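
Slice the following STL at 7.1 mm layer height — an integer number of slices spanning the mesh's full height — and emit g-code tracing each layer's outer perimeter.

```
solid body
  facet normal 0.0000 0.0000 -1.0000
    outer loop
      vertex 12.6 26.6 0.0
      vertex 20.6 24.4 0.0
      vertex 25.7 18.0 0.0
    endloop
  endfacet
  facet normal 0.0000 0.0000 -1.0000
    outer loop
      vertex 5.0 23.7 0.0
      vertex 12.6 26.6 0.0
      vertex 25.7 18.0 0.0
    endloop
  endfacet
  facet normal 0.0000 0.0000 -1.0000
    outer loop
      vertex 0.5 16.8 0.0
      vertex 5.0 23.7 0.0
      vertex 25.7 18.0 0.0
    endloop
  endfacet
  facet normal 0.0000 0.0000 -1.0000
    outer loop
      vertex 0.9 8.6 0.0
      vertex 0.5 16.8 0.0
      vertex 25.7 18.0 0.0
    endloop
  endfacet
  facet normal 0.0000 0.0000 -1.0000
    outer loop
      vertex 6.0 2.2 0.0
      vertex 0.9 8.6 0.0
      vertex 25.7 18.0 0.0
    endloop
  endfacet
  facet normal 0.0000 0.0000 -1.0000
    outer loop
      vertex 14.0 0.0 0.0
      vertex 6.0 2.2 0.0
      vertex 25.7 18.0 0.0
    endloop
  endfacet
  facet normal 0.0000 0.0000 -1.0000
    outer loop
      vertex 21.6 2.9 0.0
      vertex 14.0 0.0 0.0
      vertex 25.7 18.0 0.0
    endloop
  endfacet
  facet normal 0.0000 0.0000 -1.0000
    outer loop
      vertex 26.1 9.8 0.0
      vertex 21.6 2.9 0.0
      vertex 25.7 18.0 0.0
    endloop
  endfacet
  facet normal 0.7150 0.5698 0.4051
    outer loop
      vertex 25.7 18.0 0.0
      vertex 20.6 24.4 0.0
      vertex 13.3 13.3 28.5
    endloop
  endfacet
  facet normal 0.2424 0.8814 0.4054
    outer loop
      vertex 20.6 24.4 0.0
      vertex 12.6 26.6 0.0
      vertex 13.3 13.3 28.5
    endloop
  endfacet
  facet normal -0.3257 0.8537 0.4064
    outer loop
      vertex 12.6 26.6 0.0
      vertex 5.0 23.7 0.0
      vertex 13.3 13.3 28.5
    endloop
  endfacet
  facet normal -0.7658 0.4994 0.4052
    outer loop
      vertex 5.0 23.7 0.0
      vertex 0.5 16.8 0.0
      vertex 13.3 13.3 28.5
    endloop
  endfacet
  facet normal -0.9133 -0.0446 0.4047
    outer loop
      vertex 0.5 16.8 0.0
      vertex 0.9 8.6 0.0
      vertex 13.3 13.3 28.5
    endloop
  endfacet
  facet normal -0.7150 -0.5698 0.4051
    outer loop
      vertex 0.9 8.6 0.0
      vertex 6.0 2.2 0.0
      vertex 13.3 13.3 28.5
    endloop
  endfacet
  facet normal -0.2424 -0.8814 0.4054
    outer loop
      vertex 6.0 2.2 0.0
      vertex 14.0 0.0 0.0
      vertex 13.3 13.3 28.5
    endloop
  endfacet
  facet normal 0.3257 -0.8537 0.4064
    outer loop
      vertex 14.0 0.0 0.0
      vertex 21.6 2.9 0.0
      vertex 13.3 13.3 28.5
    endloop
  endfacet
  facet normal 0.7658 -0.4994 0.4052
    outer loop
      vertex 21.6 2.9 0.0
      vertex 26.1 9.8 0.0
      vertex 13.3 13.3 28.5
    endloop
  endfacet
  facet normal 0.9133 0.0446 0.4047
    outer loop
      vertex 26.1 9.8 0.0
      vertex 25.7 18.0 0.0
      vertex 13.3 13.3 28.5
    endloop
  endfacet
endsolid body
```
; perimeter-only toolpath
G21 ; units = mm
G90 ; absolute positioning
G28 ; home
; layer 1
G0 Z7.1
G0 X22.6 Y16.8
G1 X18.8 Y21.6
G1 X12.8 Y23.3
G1 X7.1 Y21.1
G1 X3.7 Y15.9
G1 X4.0 Y9.8
G1 X7.8 Y5.0
G1 X13.8 Y3.3
G1 X19.5 Y5.5
G1 X22.9 Y10.7
G1 X22.6 Y16.8
; layer 2
G0 Z14.2
G0 X19.5 Y15.7
G1 X17.0 Y18.9
G1 X12.9 Y20.0
G1 X9.2 Y18.5
G1 X6.9 Y15.1
G1 X7.1 Y10.9
G1 X9.7 Y7.8
G1 X13.7 Y6.7
G1 X17.5 Y8.1
G1 X19.7 Y11.6
G1 X19.5 Y15.7
; layer 3
G0 Z21.4
G0 X16.4 Y14.5
G1 X15.1 Y16.1
G1 X13.1 Y16.6
G1 X11.2 Y15.9
G1 X10.1 Y14.2
G1 X10.2 Y12.1
G1 X11.5 Y10.5
G1 X13.5 Y10.0
G1 X15.4 Y10.7
G1 X16.5 Y12.4
G1 X16.4 Y14.5
M2 ; end

The solid is a regular 10-sided pyramid, base circumscribed radius ≈ 13.3 mm, apex at z ≈ 28.5 mm. Slicing at Δz = 7.1 mm — 4 equal slices spanning the solid's height, so layer i sits at z = i·h/4 — gives 3 non-empty perimeters. Each is a 10-segment closed polygon; G0 lifts to the layer z and rapids to the start vertex, then G1 traces the edges. The cross-section shrinks linearly with z (the slice at the apex is degenerate and omitted).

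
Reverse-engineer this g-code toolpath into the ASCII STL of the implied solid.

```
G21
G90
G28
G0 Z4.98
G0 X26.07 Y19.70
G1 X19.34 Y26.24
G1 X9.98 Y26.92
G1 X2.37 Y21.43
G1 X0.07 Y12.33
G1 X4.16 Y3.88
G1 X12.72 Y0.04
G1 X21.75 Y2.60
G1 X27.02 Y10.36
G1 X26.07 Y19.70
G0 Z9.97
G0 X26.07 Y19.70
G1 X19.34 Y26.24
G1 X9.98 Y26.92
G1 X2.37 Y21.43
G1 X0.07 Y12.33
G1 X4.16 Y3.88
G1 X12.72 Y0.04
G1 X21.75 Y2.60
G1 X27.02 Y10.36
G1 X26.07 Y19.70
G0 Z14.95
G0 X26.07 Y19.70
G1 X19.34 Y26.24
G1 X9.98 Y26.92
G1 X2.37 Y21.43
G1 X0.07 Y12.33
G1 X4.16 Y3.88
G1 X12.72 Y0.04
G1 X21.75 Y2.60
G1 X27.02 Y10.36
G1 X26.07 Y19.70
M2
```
solid part
  facet normal 0.0000 0.0000 -1.0000
    outer loop
      vertex 9.98 26.92 0.00
      vertex 19.34 26.24 0.00
      vertex 26.07 19.70 0.00
    endloop
  endfacet
  facet normal 0.0000 0.0000 -1.0000
    outer loop
      vertex 2.37 21.43 0.00
      vertex 9.98 26.92 0.00
      vertex 26.07 19.70 0.00
    endloop
  endfacet
  facet normal 0.0000 0.0000 -1.0000
    outer loop
      vertex 0.07 12.33 0.00
      vertex 2.37 21.43 0.00
      vertex 26.07 19.70 0.00
    endloop
  endfacet
  facet normal 0.0000 0.0000 -1.0000
    outer loop
      vertex 4.16 3.88 0.00
      vertex 0.07 12.33 0.00
      vertex 26.07 19.70 0.00
    endloop
  endfacet
  facet normal 0.0000 0.0000 -1.0000
    outer loop
      vertex 12.72 0.04 0.00
      vertex 4.16 3.88 0.00
      vertex 26.07 19.70 0.00
    endloop
  endfacet
  facet normal 0.0000 0.0000 -1.0000
    outer loop
      vertex 21.75 2.60 0.00
      vertex 12.72 0.04 0.00
      vertex 26.07 19.70 0.00
    endloop
  endfacet
  facet normal 0.0000 0.0000 -1.0000
    outer loop
      vertex 27.02 10.36 0.00
      vertex 21.75 2.60 0.00
      vertex 26.07 19.70 0.00
    endloop
  endfacet
  facet normal 0.0000 0.0000 1.0000
    outer loop
      vertex 26.07 19.70 14.95
      vertex 19.34 26.24 14.95
      vertex 9.98 26.92 14.95
    endloop
  endfacet
  facet normal 0.0000 0.0000 1.0000
    outer loop
      vertex 26.07 19.70 14.95
      vertex 9.98 26.92 14.95
      vertex 2.37 21.43 14.95
    endloop
  endfacet
  facet normal 0.0000 0.0000 1.0000
    outer loop
      vertex 26.07 19.70 14.95
      vertex 2.37 21.43 14.95
      vertex 0.07 12.33 14.95
    endloop
  endfacet
  facet normal 0.0000 0.0000 1.0000
    outer loop
      vertex 26.07 19.70 14.95
      vertex 0.07 12.33 14.95
      vertex 4.16 3.88 14.95
    endloop
  endfacet
  facet normal 0.0000 0.0000 1.0000
    outer loop
      vertex 26.07 19.70 14.95
      vertex 4.16 3.88 14.95
      vertex 12.72 0.04 14.95
    endloop
  endfacet
  facet normal 0.0000 0.0000 1.0000
    outer loop
      vertex 26.07 19.70 14.95
      vertex 12.72 0.04 14.95
      vertex 21.75 2.60 14.95
    endloop
  endfacet
  facet normal 0.0000 0.0000 1.0000
    outer loop
      vertex 26.07 19.70 14.95
      vertex 21.75 2.60 14.95
      vertex 27.02 10.36 14.95
    endloop
  endfacet
  facet normal 0.6969 0.7172 0.0000
    outer loop
      vertex 26.07 19.70 0.00
      vertex 19.34 26.24 0.00
      vertex 19.34 26.24 14.95
    endloop
  endfacet
  facet normal 0.6969 0.7172 0.0000
    outer loop
      vertex 26.07 19.70 0.00
      vertex 19.34 26.24 14.95
      vertex 26.07 19.70 14.95
    endloop
  endfacet
  facet normal 0.0725 0.9974 0.0000
    outer loop
      vertex 19.34 26.24 0.00
      vertex 9.98 26.92 0.00
      vertex 9.98 26.92 14.95
    endloop
  endfacet
  facet normal 0.0725 0.9974 0.0000
    outer loop
      vertex 19.34 26.24 0.00
      vertex 9.98 26.92 14.95
      vertex 19.34 26.24 14.95
    endloop
  endfacet
  facet normal -0.5851 0.8110 0.0000
    outer loop
      vertex 9.98 26.92 0.00
      vertex 2.37 21.43 0.00
      vertex 2.37 21.43 14.95
    endloop
  endfacet
  facet normal -0.5851 0.8110 0.0000
    outer loop
      vertex 9.98 26.92 0.00
      vertex 2.37 21.43 14.95
      vertex 9.98 26.92 14.95
    endloop
  endfacet
  facet normal -0.9695 0.2450 0.0000
    outer loop
      vertex 2.37 21.43 0.00
      vertex 0.07 12.33 0.00
      vertex 0.07 12.33 14.95
    endloop
  endfacet
  facet normal -0.9695 0.2450 0.0000
    outer loop
      vertex 2.37 21.43 0.00
      vertex 0.07 12.33 14.95
      vertex 2.37 21.43 14.95
    endloop
  endfacet
  facet normal -0.9001 -0.4357 0.0000
    outer loop
      vertex 0.07 12.33 0.00
      vertex 4.16 3.88 0.00
      vertex 4.16 3.88 14.95
    endloop
  endfacet
  facet normal -0.9001 -0.4357 0.0000
    outer loop
      vertex 0.07 12.33 0.00
      vertex 4.16 3.88 14.95
      vertex 0.07 12.33 14.95
    endloop
  endfacet
  facet normal -0.4093 -0.9124 0.0000
    outer loop
      vertex 4.16 3.88 0.00
      vertex 12.72 0.04 0.00
      vertex 12.72 0.04 14.95
    endloop
  endfacet
  facet normal -0.4093 -0.9124 0.0000
    outer loop
      vertex 4.16 3.88 0.00
      vertex 12.72 0.04 14.95
      vertex 4.16 3.88 14.95
    endloop
  endfacet
  facet normal 0.2728 -0.9621 0.0000
    outer loop
      vertex 12.72 0.04 0.00
      vertex 21.75 2.60 0.00
      vertex 21.75 2.60 14.95
    endloop
  endfacet
  facet normal 0.2728 -0.9621 0.0000
    outer loop
      vertex 12.72 0.04 0.00
      vertex 21.75 2.60 14.95
      vertex 12.72 0.04 14.95
    endloop
  endfacet
  facet normal 0.8273 -0.5618 0.0000
    outer loop
      vertex 21.75 2.60 0.00
      vertex 27.02 10.36 0.00
      vertex 27.02 10.36 14.95
    endloop
  endfacet
  facet normal 0.8273 -0.5618 0.0000
    outer loop
      vertex 21.75 2.60 0.00
      vertex 27.02 10.36 14.95
      vertex 21.75 2.60 14.95
    endloop
  endfacet
  facet normal 0.9949 0.1012 0.0000
    outer loop
      vertex 27.02 10.36 0.00
      vertex 26.07 19.70 0.00
      vertex 26.07 19.70 14.95
    endloop
  endfacet
  facet normal 0.9949 0.1012 0.0000
    outer loop
      vertex 27.02 10.36 0.00
      vertex 26.07 19.70 14.95
      vertex 27.02 10.36 14.95
    endloop
  endfacet
endsolid part

The G0 Z moves step by Δz≈4.98 mm. Every layer's G1 loop is the same polygon, so the solid is a straight extrusion of it from z=0 to z≈14.9. Closing with flat bottom and top caps and triangulating gives 32 facets — a regular 9-sided prism (a cylinder approximated with 9 flat sides), circumscribed radius ≈ 13.7 mm, height ≈ 14.9 mm.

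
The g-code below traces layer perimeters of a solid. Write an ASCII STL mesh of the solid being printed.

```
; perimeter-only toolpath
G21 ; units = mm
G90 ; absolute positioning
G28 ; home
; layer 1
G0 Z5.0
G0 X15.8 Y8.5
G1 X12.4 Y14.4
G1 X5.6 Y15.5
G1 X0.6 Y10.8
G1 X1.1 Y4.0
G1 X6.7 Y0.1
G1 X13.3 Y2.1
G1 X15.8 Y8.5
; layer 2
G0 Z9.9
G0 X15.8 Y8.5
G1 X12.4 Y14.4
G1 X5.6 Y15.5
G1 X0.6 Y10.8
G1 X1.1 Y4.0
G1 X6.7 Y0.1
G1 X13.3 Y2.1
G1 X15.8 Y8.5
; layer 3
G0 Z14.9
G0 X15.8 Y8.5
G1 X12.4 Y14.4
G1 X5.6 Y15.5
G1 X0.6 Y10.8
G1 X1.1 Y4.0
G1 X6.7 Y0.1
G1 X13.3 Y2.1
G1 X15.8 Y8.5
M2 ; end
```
solid part
  facet normal 0.0000 0.0000 -1.0000
    outer loop
      vertex 5.6 15.5 0.0
      vertex 12.4 14.4 0.0
      vertex 15.8 8.5 0.0
    endloop
  endfacet
  facet normal 0.0000 0.0000 -1.0000
    outer loop
      vertex 0.6 10.8 0.0
      vertex 5.6 15.5 0.0
      vertex 15.8 8.5 0.0
    endloop
  endfacet
  facet normal 0.0000 0.0000 -1.0000
    outer loop
      vertex 1.1 4.0 0.0
      vertex 0.6 10.8 0.0
      vertex 15.8 8.5 0.0
    endloop
  endfacet
  facet normal 0.0000 0.0000 -1.0000
    outer loop
      vertex 6.7 0.1 0.0
      vertex 1.1 4.0 0.0
      vertex 15.8 8.5 0.0
    endloop
  endfacet
  facet normal 0.0000 0.0000 -1.0000
    outer loop
      vertex 13.3 2.1 0.0
      vertex 6.7 0.1 0.0
      vertex 15.8 8.5 0.0
    endloop
  endfacet
  facet normal 0.0000 0.0000 1.0000
    outer loop
      vertex 15.8 8.5 14.9
      vertex 12.4 14.4 14.9
      vertex 5.6 15.5 14.9
    endloop
  endfacet
  facet normal 0.0000 0.0000 1.0000
    outer loop
      vertex 15.8 8.5 14.9
      vertex 5.6 15.5 14.9
      vertex 0.6 10.8 14.9
    endloop
  endfacet
  facet normal 0.0000 0.0000 1.0000
    outer loop
      vertex 15.8 8.5 14.9
      vertex 0.6 10.8 14.9
      vertex 1.1 4.0 14.9
    endloop
  endfacet
  facet normal 0.0000 0.0000 1.0000
    outer loop
      vertex 15.8 8.5 14.9
      vertex 1.1 4.0 14.9
      vertex 6.7 0.1 14.9
    endloop
  endfacet
  facet normal 0.0000 0.0000 1.0000
    outer loop
      vertex 15.8 8.5 14.9
      vertex 6.7 0.1 14.9
      vertex 13.3 2.1 14.9
    endloop
  endfacet
  facet normal 0.8664 0.4993 0.0000
    outer loop
      vertex 15.8 8.5 0.0
      vertex 12.4 14.4 0.0
      vertex 12.4 14.4 14.9
    endloop
  endfacet
  facet normal 0.8664 0.4993 0.0000
    outer loop
      vertex 15.8 8.5 0.0
      vertex 12.4 14.4 14.9
      vertex 15.8 8.5 14.9
    endloop
  endfacet
  facet normal 0.1597 0.9872 0.0000
    outer loop
      vertex 12.4 14.4 0.0
      vertex 5.6 15.5 0.0
      vertex 5.6 15.5 14.9
    endloop
  endfacet
  facet normal 0.1597 0.9872 0.0000
    outer loop
      vertex 12.4 14.4 0.0
      vertex 5.6 15.5 14.9
      vertex 12.4 14.4 14.9
    endloop
  endfacet
  facet normal -0.6849 0.7286 0.0000
    outer loop
      vertex 5.6 15.5 0.0
      vertex 0.6 10.8 0.0
      vertex 0.6 10.8 14.9
    endloop
  endfacet
  facet normal -0.6849 0.7286 0.0000
    outer loop
      vertex 5.6 15.5 0.0
      vertex 0.6 10.8 14.9
      vertex 5.6 15.5 14.9
    endloop
  endfacet
  facet normal -0.9973 -0.0733 0.0000
    outer loop
      vertex 0.6 10.8 0.0
      vertex 1.1 4.0 0.0
      vertex 1.1 4.0 14.9
    endloop
  endfacet
  facet normal -0.9973 -0.0733 0.0000
    outer loop
      vertex 0.6 10.8 0.0
      vertex 1.1 4.0 14.9
      vertex 0.6 10.8 14.9
    endloop
  endfacet
  facet normal -0.5715 -0.8206 0.0000
    outer loop
      vertex 1.1 4.0 0.0
      vertex 6.7 0.1 0.0
      vertex 6.7 0.1 14.9
    endloop
  endfacet
  facet normal -0.5715 -0.8206 0.0000
    outer loop
      vertex 1.1 4.0 0.0
      vertex 6.7 0.1 14.9
      vertex 1.1 4.0 14.9
    endloop
  endfacet
  facet normal 0.2900 -0.9570 0.0000
    outer loop
      vertex 6.7 0.1 0.0
      vertex 13.3 2.1 0.0
      vertex 13.3 2.1 14.9
    endloop
  endfacet
  facet normal 0.2900 -0.9570 0.0000
    outer loop
      vertex 6.7 0.1 0.0
      vertex 13.3 2.1 14.9
      vertex 6.7 0.1 14.9
    endloop
  endfacet
  facet normal 0.9315 -0.3639 0.0000
    outer loop
      vertex 13.3 2.1 0.0
      vertex 15.8 8.5 0.0
      vertex 15.8 8.5 14.9
    endloop
  endfacet
  facet normal 0.9315 -0.3639 0.0000
    outer loop
      vertex 13.3 2.1 0.0
      vertex 15.8 8.5 14.9
      vertex 13.3 2.1 14.9
    endloop
  endfacet
endsolid part

The G0 Z moves step by Δz≈5.0 mm. Every layer's G1 loop is the same polygon, so the solid is a straight extrusion of it from z=0 to z≈14.9. Closing with flat bottom and top caps and triangulating gives 24 facets — a regular 7-sided prism (a cylinder approximated with 7 flat sides), circumscribed radius ≈ 7.9 mm, height ≈ 14.9 mm.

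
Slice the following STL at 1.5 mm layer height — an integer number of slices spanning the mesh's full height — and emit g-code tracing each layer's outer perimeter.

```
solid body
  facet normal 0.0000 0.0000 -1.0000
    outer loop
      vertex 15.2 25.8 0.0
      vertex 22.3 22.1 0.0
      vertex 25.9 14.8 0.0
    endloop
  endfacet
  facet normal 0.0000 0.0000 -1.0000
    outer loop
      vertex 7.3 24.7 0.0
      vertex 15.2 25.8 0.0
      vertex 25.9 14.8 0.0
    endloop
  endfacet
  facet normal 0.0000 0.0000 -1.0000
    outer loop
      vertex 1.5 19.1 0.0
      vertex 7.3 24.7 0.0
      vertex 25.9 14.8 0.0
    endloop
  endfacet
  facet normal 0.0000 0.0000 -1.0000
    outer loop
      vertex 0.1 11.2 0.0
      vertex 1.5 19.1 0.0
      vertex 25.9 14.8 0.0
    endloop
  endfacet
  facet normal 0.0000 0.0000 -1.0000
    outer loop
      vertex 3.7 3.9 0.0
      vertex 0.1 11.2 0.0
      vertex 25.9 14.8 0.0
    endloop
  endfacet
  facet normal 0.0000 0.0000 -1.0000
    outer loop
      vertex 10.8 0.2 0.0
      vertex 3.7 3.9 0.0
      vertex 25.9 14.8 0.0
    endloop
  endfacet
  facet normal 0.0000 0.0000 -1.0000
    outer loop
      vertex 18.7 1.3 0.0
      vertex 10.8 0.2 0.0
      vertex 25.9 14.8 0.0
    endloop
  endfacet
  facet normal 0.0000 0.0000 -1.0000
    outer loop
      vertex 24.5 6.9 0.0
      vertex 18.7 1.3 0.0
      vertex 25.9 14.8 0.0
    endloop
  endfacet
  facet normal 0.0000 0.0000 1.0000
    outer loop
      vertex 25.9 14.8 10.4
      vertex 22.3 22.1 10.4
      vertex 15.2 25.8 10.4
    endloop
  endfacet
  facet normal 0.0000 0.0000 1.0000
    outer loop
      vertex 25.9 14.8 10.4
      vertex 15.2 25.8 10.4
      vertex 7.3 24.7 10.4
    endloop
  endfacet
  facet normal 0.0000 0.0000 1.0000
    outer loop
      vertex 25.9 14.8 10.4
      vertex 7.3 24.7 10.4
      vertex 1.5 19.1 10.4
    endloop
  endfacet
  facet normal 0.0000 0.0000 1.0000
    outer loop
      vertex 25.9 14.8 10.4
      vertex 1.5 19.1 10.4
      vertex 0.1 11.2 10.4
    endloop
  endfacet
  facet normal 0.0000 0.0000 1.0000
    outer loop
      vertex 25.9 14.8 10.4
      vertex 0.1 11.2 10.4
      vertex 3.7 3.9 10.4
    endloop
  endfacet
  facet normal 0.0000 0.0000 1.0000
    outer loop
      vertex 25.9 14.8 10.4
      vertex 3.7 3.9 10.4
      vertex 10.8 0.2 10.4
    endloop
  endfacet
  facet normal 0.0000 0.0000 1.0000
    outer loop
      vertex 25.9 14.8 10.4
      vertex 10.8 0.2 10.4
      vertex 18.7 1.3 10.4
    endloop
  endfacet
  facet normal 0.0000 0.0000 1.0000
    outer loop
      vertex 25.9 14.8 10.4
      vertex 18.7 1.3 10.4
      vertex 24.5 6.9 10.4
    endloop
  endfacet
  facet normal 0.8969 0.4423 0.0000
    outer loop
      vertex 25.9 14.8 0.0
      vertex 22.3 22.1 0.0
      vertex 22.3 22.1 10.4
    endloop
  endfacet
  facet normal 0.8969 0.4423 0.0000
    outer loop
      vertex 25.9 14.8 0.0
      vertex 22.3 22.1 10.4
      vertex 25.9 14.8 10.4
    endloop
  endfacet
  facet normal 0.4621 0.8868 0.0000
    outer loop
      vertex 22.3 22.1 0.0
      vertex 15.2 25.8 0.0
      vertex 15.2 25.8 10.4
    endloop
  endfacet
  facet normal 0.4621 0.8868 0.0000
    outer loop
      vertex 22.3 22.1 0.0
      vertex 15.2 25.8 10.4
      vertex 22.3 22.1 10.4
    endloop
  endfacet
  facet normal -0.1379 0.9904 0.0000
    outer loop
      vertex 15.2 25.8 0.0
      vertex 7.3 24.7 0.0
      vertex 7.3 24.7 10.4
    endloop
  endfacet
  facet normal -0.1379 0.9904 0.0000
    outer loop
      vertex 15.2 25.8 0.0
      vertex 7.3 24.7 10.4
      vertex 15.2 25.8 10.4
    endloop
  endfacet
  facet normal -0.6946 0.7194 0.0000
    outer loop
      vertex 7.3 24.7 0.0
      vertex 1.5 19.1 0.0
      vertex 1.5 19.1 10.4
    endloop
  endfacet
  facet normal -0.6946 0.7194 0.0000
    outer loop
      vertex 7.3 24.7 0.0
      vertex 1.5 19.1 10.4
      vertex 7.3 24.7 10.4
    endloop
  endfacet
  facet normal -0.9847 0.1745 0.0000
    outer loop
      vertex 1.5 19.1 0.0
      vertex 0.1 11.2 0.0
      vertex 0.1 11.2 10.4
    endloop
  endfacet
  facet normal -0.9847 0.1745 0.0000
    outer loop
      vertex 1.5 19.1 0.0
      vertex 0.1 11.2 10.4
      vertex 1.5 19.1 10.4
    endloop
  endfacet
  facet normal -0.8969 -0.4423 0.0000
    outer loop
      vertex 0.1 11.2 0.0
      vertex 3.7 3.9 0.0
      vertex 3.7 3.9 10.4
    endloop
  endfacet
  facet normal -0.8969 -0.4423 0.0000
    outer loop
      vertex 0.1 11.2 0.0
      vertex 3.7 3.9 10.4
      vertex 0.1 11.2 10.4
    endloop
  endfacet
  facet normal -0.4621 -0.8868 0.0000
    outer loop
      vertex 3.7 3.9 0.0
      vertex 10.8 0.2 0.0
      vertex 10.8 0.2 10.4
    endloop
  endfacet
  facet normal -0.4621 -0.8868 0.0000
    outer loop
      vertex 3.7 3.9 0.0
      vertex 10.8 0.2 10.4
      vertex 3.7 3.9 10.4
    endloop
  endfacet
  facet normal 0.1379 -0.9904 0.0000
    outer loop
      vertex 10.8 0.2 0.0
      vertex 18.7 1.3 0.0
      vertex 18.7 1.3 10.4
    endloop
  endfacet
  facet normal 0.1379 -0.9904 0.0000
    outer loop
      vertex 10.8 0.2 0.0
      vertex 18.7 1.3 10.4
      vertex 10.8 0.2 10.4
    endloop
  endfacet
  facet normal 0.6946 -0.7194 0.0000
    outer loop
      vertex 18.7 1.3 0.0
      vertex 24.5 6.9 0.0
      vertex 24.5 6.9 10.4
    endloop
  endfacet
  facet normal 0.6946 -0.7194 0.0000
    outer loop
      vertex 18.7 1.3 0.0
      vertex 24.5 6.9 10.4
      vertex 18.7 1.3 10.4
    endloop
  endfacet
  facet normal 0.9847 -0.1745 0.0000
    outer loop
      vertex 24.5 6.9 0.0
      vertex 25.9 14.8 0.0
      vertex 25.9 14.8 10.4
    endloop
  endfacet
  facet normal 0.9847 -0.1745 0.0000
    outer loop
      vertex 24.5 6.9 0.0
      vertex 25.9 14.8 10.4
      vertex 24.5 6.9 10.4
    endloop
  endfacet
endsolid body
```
; perimeter-only toolpath
G21 ; units = mm
G90 ; absolute positioning
G28 ; home
; layer 1
G0 Z1.5
G0 X25.9 Y14.8
G1 X22.3 Y22.1
G1 X15.2 Y25.8
G1 X7.3 Y24.7
G1 X1.5 Y19.1
G1 X0.1 Y11.2
G1 X3.7 Y3.9
G1 X10.8 Y0.2
G1 X18.7 Y1.3
G1 X24.5 Y6.9
G1 X25.9 Y14.8
; layer 2
G0 Z3.0
G0 X25.9 Y14.8
G1 X22.3 Y22.1
G1 X15.2 Y25.8
G1 X7.3 Y24.7
G1 X1.5 Y19.1
G1 X0.1 Y11.2
G1 X3.7 Y3.9
G1 X10.8 Y0.2
G1 X18.7 Y1.3
G1 X24.5 Y6.9
G1 X25.9 Y14.8
; layer 3
G0 Z4.5
G0 X25.9 Y14.8
G1 X22.3 Y22.1
G1 X15.2 Y25.8
G1 X7.3 Y24.7
G1 X1.5 Y19.1
G1 X0.1 Y11.2
G1 X3.7 Y3.9
G1 X10.8 Y0.2
G1 X18.7 Y1.3
G1 X24.5 Y6.9
G1 X25.9 Y14.8
; layer 4
G0 Z5.9
G0 X25.9 Y14.8
G1 X22.3 Y22.1
G1 X15.2 Y25.8
G1 X7.3 Y24.7
G1 X1.5 Y19.1
G1 X0.1 Y11.2
G1 X3.7 Y3.9
G1 X10.8 Y0.2
G1 X18.7 Y1.3
G1 X24.5 Y6.9
G1 X25.9 Y14.8
; layer 5
G0 Z7.4
G0 X25.9 Y14.8
G1 X22.3 Y22.1
G1 X15.2 Y25.8
G1 X7.3 Y24.7
G1 X1.5 Y19.1
G1 X0.1 Y11.2
G1 X3.7 Y3.9
G1 X10.8 Y0.2
G1 X18.7 Y1.3
G1 X24.5 Y6.9
G1 X25.9 Y14.8
; layer 6
G0 Z8.9
G0 X25.9 Y14.8
G1 X22.3 Y22.1
G1 X15.2 Y25.8
G1 X7.3 Y24.7
G1 X1.5 Y19.1
G1 X0.1 Y11.2
G1 X3.7 Y3.9
G1 X10.8 Y0.2
G1 X18.7 Y1.3
G1 X24.5 Y6.9
G1 X25.9 Y14.8
; layer 7
G0 Z10.4
G0 X25.9 Y14.8
G1 X22.3 Y22.1
G1 X15.2 Y25.8
G1 X7.3 Y24.7
G1 X1.5 Y19.1
G1 X0.1 Y11.2
G1 X3.7 Y3.9
G1 X10.8 Y0.2
G1 X18.7 Y1.3
G1 X24.5 Y6.9
G1 X25.9 Y14.8
M2 ; end

The solid is a regular 10-sided prism (a cylinder approximated with 10 flat sides), circumscribed radius ≈ 13 mm, height ≈ 10.4 mm. Slicing at Δz = 1.5 mm — 7 equal slices spanning the solid's height, so layer i sits at z = i·h/7 — gives 7 non-empty perimeters. Each is a 10-segment closed polygon; G0 lifts to the layer z and rapids to the start vertex, then G1 traces the edges.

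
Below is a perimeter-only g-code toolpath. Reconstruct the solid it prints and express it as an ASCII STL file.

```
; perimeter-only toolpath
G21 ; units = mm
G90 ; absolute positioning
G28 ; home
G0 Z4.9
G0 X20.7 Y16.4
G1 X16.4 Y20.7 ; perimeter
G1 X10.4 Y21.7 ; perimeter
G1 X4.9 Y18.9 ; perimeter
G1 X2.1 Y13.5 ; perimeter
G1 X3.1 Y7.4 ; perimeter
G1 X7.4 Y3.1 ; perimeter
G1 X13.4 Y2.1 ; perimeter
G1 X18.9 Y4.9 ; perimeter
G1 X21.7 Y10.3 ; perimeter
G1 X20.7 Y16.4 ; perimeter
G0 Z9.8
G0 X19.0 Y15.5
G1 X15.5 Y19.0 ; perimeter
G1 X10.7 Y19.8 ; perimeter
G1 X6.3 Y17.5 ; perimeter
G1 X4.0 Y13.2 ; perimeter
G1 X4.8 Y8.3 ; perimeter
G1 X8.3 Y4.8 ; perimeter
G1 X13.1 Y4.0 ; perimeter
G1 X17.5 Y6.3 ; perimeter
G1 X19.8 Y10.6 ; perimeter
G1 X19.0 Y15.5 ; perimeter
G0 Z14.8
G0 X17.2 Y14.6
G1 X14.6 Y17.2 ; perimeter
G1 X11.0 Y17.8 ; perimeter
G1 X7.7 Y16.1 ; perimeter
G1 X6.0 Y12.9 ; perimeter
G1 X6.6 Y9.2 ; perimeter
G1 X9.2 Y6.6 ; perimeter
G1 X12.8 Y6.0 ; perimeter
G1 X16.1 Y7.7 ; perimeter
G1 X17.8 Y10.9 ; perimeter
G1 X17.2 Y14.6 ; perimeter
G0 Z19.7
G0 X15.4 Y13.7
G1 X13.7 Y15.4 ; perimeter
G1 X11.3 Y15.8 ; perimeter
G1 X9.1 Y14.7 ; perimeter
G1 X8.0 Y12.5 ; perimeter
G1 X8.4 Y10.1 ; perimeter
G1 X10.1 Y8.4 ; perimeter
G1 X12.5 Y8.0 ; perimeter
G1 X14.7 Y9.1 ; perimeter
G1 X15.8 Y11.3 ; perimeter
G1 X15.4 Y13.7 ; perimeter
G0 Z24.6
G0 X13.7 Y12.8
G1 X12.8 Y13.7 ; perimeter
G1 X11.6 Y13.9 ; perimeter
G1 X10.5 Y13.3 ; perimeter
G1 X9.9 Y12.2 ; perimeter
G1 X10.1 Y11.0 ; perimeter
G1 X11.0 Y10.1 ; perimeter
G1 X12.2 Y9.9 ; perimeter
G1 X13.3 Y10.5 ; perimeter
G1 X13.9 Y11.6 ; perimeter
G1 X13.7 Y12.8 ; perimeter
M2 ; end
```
solid part
  facet normal 0.0000 0.0000 -1.0000
    outer loop
      vertex 10.1 23.7 0.0
      vertex 17.3 22.5 0.0
      vertex 22.5 17.3 0.0
    endloop
  endfacet
  facet normal 0.0000 0.0000 -1.0000
    outer loop
      vertex 3.5 20.3 0.0
      vertex 10.1 23.7 0.0
      vertex 22.5 17.3 0.0
    endloop
  endfacet
  facet normal 0.0000 0.0000 -1.0000
    outer loop
      vertex 0.1 13.8 0.0
      vertex 3.5 20.3 0.0
      vertex 22.5 17.3 0.0
    endloop
  endfacet
  facet normal 0.0000 0.0000 -1.0000
    outer loop
      vertex 1.3 6.5 0.0
      vertex 0.1 13.8 0.0
      vertex 22.5 17.3 0.0
    endloop
  endfacet
  facet normal 0.0000 0.0000 -1.0000
    outer loop
      vertex 6.5 1.3 0.0
      vertex 1.3 6.5 0.0
      vertex 22.5 17.3 0.0
    endloop
  endfacet
  facet normal 0.0000 0.0000 -1.0000
    outer loop
      vertex 13.7 0.1 0.0
      vertex 6.5 1.3 0.0
      vertex 22.5 17.3 0.0
    endloop
  endfacet
  facet normal 0.0000 0.0000 -1.0000
    outer loop
      vertex 20.3 3.5 0.0
      vertex 13.7 0.1 0.0
      vertex 22.5 17.3 0.0
    endloop
  endfacet
  facet normal 0.0000 0.0000 -1.0000
    outer loop
      vertex 23.7 10.0 0.0
      vertex 20.3 3.5 0.0
      vertex 22.5 17.3 0.0
    endloop
  endfacet
  facet normal 0.6602 0.6602 0.3581
    outer loop
      vertex 22.5 17.3 0.0
      vertex 17.3 22.5 0.0
      vertex 11.9 11.9 29.5
    endloop
  endfacet
  facet normal 0.1534 0.9207 0.3589
    outer loop
      vertex 17.3 22.5 0.0
      vertex 10.1 23.7 0.0
      vertex 11.9 11.9 29.5
    endloop
  endfacet
  facet normal -0.4276 0.8300 0.3581
    outer loop
      vertex 10.1 23.7 0.0
      vertex 3.5 20.3 0.0
      vertex 11.9 11.9 29.5
    endloop
  endfacet
  facet normal -0.8271 0.4327 0.3587
    outer loop
      vertex 3.5 20.3 0.0
      vertex 0.1 13.8 0.0
      vertex 11.9 11.9 29.5
    endloop
  endfacet
  facet normal -0.9211 -0.1514 0.3587
    outer loop
      vertex 0.1 13.8 0.0
      vertex 1.3 6.5 0.0
      vertex 11.9 11.9 29.5
    endloop
  endfacet
  facet normal -0.6602 -0.6602 0.3581
    outer loop
      vertex 1.3 6.5 0.0
      vertex 6.5 1.3 0.0
      vertex 11.9 11.9 29.5
    endloop
  endfacet
  facet normal -0.1534 -0.9207 0.3589
    outer loop
      vertex 6.5 1.3 0.0
      vertex 13.7 0.1 0.0
      vertex 11.9 11.9 29.5
    endloop
  endfacet
  facet normal 0.4276 -0.8300 0.3581
    outer loop
      vertex 13.7 0.1 0.0
      vertex 20.3 3.5 0.0
      vertex 11.9 11.9 29.5
    endloop
  endfacet
  facet normal 0.8271 -0.4327 0.3587
    outer loop
      vertex 20.3 3.5 0.0
      vertex 23.7 10.0 0.0
      vertex 11.9 11.9 29.5
    endloop
  endfacet
  facet normal 0.9211 0.1514 0.3587
    outer loop
      vertex 23.7 10.0 0.0
      vertex 22.5 17.3 0.0
      vertex 11.9 11.9 29.5
    endloop
  endfacet
endsolid part

The G0 Z moves step by Δz≈4.9 mm. The G1 loops shrink linearly with z, so the solid tapers from its base footprint up to z≈29.5. Closing with a flat bottom cap and the tapered top and triangulating gives 18 facets — a regular 10-sided pyramid, base circumscribed radius ≈ 11.9 mm, apex at z ≈ 29.5 mm.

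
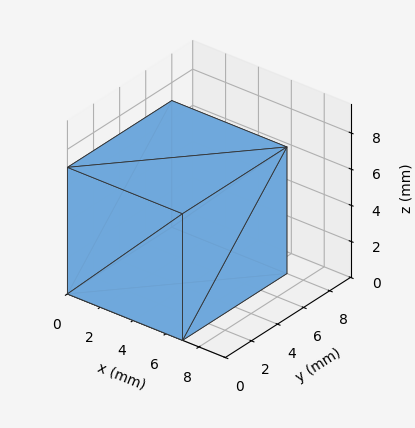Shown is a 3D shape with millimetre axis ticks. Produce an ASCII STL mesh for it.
Reading the render: the shape is a rectangular box, roughly 7 × 8 mm footprint and 7 mm tall (dimensions read to the nearest mm from the axis ticks). For the STL, each face is triangulated and given an outward normal.

solid part
  facet normal 0.0000 0.0000 -1.0000
    outer loop
      vertex 7.0 8.0 0.0
      vertex 7.0 0.0 0.0
      vertex 0.0 0.0 0.0
    endloop
  endfacet
  facet normal 0.0000 0.0000 -1.0000
    outer loop
      vertex 0.0 8.0 0.0
      vertex 7.0 8.0 0.0
      vertex 0.0 0.0 0.0
    endloop
  endfacet
  facet normal 0.0000 0.0000 1.0000
    outer loop
      vertex 0.0 0.0 7.0
      vertex 7.0 0.0 7.0
      vertex 7.0 8.0 7.0
    endloop
  endfacet
  facet normal 0.0000 0.0000 1.0000
    outer loop
      vertex 0.0 0.0 7.0
      vertex 7.0 8.0 7.0
      vertex 0.0 8.0 7.0
    endloop
  endfacet
  facet normal 0.0000 -1.0000 0.0000
    outer loop
      vertex 0.0 0.0 0.0
      vertex 7.0 0.0 0.0
      vertex 7.0 0.0 7.0
    endloop
  endfacet
  facet normal 0.0000 -1.0000 0.0000
    outer loop
      vertex 0.0 0.0 0.0
      vertex 7.0 0.0 7.0
      vertex 0.0 0.0 7.0
    endloop
  endfacet
  facet normal 0.0000 1.0000 0.0000
    outer loop
      vertex 7.0 8.0 7.0
      vertex 7.0 8.0 0.0
      vertex 0.0 8.0 0.0
    endloop
  endfacet
  facet normal 0.0000 1.0000 0.0000
    outer loop
      vertex 0.0 8.0 7.0
      vertex 7.0 8.0 7.0
      vertex 0.0 8.0 0.0
    endloop
  endfacet
  facet normal -1.0000 0.0000 0.0000
    outer loop
      vertex 0.0 8.0 7.0
      vertex 0.0 8.0 0.0
      vertex 0.0 0.0 0.0
    endloop
  endfacet
  facet normal -1.0000 0.0000 0.0000
    outer loop
      vertex 0.0 0.0 7.0
      vertex 0.0 8.0 7.0
      vertex 0.0 0.0 0.0
    endloop
  endfacet
  facet normal 1.0000 0.0000 0.0000
    outer loop
      vertex 7.0 0.0 0.0
      vertex 7.0 8.0 0.0
      vertex 7.0 8.0 7.0
    endloop
  endfacet
  facet normal 1.0000 0.0000 0.0000
    outer loop
      vertex 7.0 0.0 0.0
      vertex 7.0 8.0 7.0
      vertex 7.0 0.0 7.0
    endloop
  endfacet
endsolid part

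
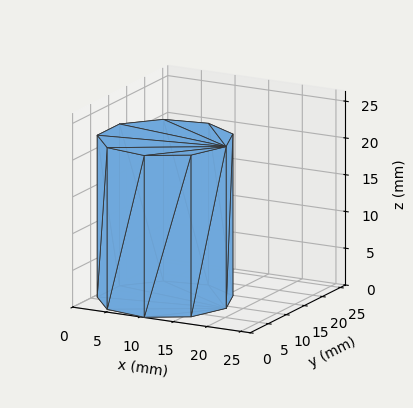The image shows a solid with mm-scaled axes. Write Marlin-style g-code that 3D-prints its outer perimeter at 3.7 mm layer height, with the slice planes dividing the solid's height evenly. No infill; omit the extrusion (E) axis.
Reading the render: the shape is a regular 9-sided prism (a cylinder approximated with 9 flat sides), circumscribed radius ≈ 9 mm, height ≈ 22 mm (dimensions read to the nearest mm from the axis ticks). For the g-code, the solid's height is divided into equal slices at the stated Δz and each level perimeter traced with G1 moves after a G0 lift.

; perimeter-only toolpath
G21 ; units = mm
G90 ; absolute positioning
G28 ; home
; layer 1
G0 Z3.7
G0 X18.0 Y9.0
G1 X15.9 Y14.8
G1 X10.6 Y17.9
G1 X4.5 Y16.8
G1 X0.5 Y12.1
G1 X0.5 Y5.9
G1 X4.5 Y1.2
G1 X10.6 Y0.1
G1 X15.9 Y3.2
G1 X18.0 Y9.0
; layer 2
G0 Z7.3
G0 X18.0 Y9.0
G1 X15.9 Y14.8
G1 X10.6 Y17.9
G1 X4.5 Y16.8
G1 X0.5 Y12.1
G1 X0.5 Y5.9
G1 X4.5 Y1.2
G1 X10.6 Y0.1
G1 X15.9 Y3.2
G1 X18.0 Y9.0
; layer 3
G0 Z11.0
G0 X18.0 Y9.0
G1 X15.9 Y14.8
G1 X10.6 Y17.9
G1 X4.5 Y16.8
G1 X0.5 Y12.1
G1 X0.5 Y5.9
G1 X4.5 Y1.2
G1 X10.6 Y0.1
G1 X15.9 Y3.2
G1 X18.0 Y9.0
; layer 4
G0 Z14.7
G0 X18.0 Y9.0
G1 X15.9 Y14.8
G1 X10.6 Y17.9
G1 X4.5 Y16.8
G1 X0.5 Y12.1
G1 X0.5 Y5.9
G1 X4.5 Y1.2
G1 X10.6 Y0.1
G1 X15.9 Y3.2
G1 X18.0 Y9.0
; layer 5
G0 Z18.3
G0 X18.0 Y9.0
G1 X15.9 Y14.8
G1 X10.6 Y17.9
G1 X4.5 Y16.8
G1 X0.5 Y12.1
G1 X0.5 Y5.9
G1 X4.5 Y1.2
G1 X10.6 Y0.1
G1 X15.9 Y3.2
G1 X18.0 Y9.0
; layer 6
G0 Z22.0
G0 X18.0 Y9.0
G1 X15.9 Y14.8
G1 X10.6 Y17.9
G1 X4.5 Y16.8
G1 X0.5 Y12.1
G1 X0.5 Y5.9
G1 X4.5 Y1.2
G1 X10.6 Y0.1
G1 X15.9 Y3.2
G1 X18.0 Y9.0
M2 ; end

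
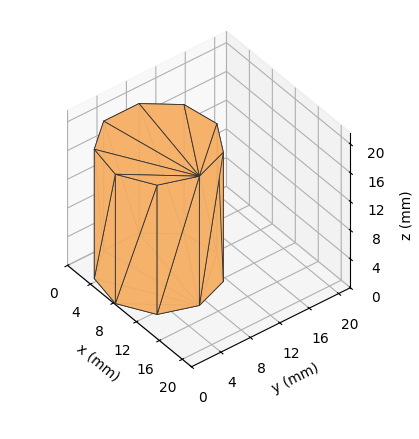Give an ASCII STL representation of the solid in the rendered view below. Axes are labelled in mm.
Reading the render: the shape is a regular 9-sided prism (a cylinder approximated with 9 flat sides), circumscribed radius ≈ 7 mm, height ≈ 18 mm (dimensions read to the nearest mm from the axis ticks). For the STL, each face is triangulated and given an outward normal.

solid part
  facet normal 0.0000 0.0000 -1.0000
    outer loop
      vertex 8.2 13.9 0.0
      vertex 12.4 11.5 0.0
      vertex 14.0 7.0 0.0
    endloop
  endfacet
  facet normal 0.0000 0.0000 -1.0000
    outer loop
      vertex 3.5 13.1 0.0
      vertex 8.2 13.9 0.0
      vertex 14.0 7.0 0.0
    endloop
  endfacet
  facet normal 0.0000 0.0000 -1.0000
    outer loop
      vertex 0.4 9.4 0.0
      vertex 3.5 13.1 0.0
      vertex 14.0 7.0 0.0
    endloop
  endfacet
  facet normal 0.0000 0.0000 -1.0000
    outer loop
      vertex 0.4 4.6 0.0
      vertex 0.4 9.4 0.0
      vertex 14.0 7.0 0.0
    endloop
  endfacet
  facet normal 0.0000 0.0000 -1.0000
    outer loop
      vertex 3.5 0.9 0.0
      vertex 0.4 4.6 0.0
      vertex 14.0 7.0 0.0
    endloop
  endfacet
  facet normal 0.0000 0.0000 -1.0000
    outer loop
      vertex 8.2 0.1 0.0
      vertex 3.5 0.9 0.0
      vertex 14.0 7.0 0.0
    endloop
  endfacet
  facet normal 0.0000 0.0000 -1.0000
    outer loop
      vertex 12.4 2.5 0.0
      vertex 8.2 0.1 0.0
      vertex 14.0 7.0 0.0
    endloop
  endfacet
  facet normal 0.0000 0.0000 1.0000
    outer loop
      vertex 14.0 7.0 18.0
      vertex 12.4 11.5 18.0
      vertex 8.2 13.9 18.0
    endloop
  endfacet
  facet normal 0.0000 0.0000 1.0000
    outer loop
      vertex 14.0 7.0 18.0
      vertex 8.2 13.9 18.0
      vertex 3.5 13.1 18.0
    endloop
  endfacet
  facet normal 0.0000 0.0000 1.0000
    outer loop
      vertex 14.0 7.0 18.0
      vertex 3.5 13.1 18.0
      vertex 0.4 9.4 18.0
    endloop
  endfacet
  facet normal 0.0000 0.0000 1.0000
    outer loop
      vertex 14.0 7.0 18.0
      vertex 0.4 9.4 18.0
      vertex 0.4 4.6 18.0
    endloop
  endfacet
  facet normal 0.0000 0.0000 1.0000
    outer loop
      vertex 14.0 7.0 18.0
      vertex 0.4 4.6 18.0
      vertex 3.5 0.9 18.0
    endloop
  endfacet
  facet normal 0.0000 0.0000 1.0000
    outer loop
      vertex 14.0 7.0 18.0
      vertex 3.5 0.9 18.0
      vertex 8.2 0.1 18.0
    endloop
  endfacet
  facet normal 0.0000 0.0000 1.0000
    outer loop
      vertex 14.0 7.0 18.0
      vertex 8.2 0.1 18.0
      vertex 12.4 2.5 18.0
    endloop
  endfacet
  facet normal 0.9422 0.3350 0.0000
    outer loop
      vertex 14.0 7.0 0.0
      vertex 12.4 11.5 0.0
      vertex 12.4 11.5 18.0
    endloop
  endfacet
  facet normal 0.9422 0.3350 0.0000
    outer loop
      vertex 14.0 7.0 0.0
      vertex 12.4 11.5 18.0
      vertex 14.0 7.0 18.0
    endloop
  endfacet
  facet normal 0.4961 0.8682 0.0000
    outer loop
      vertex 12.4 11.5 0.0
      vertex 8.2 13.9 0.0
      vertex 8.2 13.9 18.0
    endloop
  endfacet
  facet normal 0.4961 0.8682 0.0000
    outer loop
      vertex 12.4 11.5 0.0
      vertex 8.2 13.9 18.0
      vertex 12.4 11.5 18.0
    endloop
  endfacet
  facet normal -0.1678 0.9858 0.0000
    outer loop
      vertex 8.2 13.9 0.0
      vertex 3.5 13.1 0.0
      vertex 3.5 13.1 18.0
    endloop
  endfacet
  facet normal -0.1678 0.9858 0.0000
    outer loop
      vertex 8.2 13.9 0.0
      vertex 3.5 13.1 18.0
      vertex 8.2 13.9 18.0
    endloop
  endfacet
  facet normal -0.7665 0.6422 0.0000
    outer loop
      vertex 3.5 13.1 0.0
      vertex 0.4 9.4 0.0
      vertex 0.4 9.4 18.0
    endloop
  endfacet
  facet normal -0.7665 0.6422 0.0000
    outer loop
      vertex 3.5 13.1 0.0
      vertex 0.4 9.4 18.0
      vertex 3.5 13.1 18.0
    endloop
  endfacet
  facet normal -1.0000 0.0000 0.0000
    outer loop
      vertex 0.4 9.4 0.0
      vertex 0.4 4.6 0.0
      vertex 0.4 4.6 18.0
    endloop
  endfacet
  facet normal -1.0000 0.0000 0.0000
    outer loop
      vertex 0.4 9.4 0.0
      vertex 0.4 4.6 18.0
      vertex 0.4 9.4 18.0
    endloop
  endfacet
  facet normal -0.7665 -0.6422 0.0000
    outer loop
      vertex 0.4 4.6 0.0
      vertex 3.5 0.9 0.0
      vertex 3.5 0.9 18.0
    endloop
  endfacet
  facet normal -0.7665 -0.6422 0.0000
    outer loop
      vertex 0.4 4.6 0.0
      vertex 3.5 0.9 18.0
      vertex 0.4 4.6 18.0
    endloop
  endfacet
  facet normal -0.1678 -0.9858 0.0000
    outer loop
      vertex 3.5 0.9 0.0
      vertex 8.2 0.1 0.0
      vertex 8.2 0.1 18.0
    endloop
  endfacet
  facet normal -0.1678 -0.9858 0.0000
    outer loop
      vertex 3.5 0.9 0.0
      vertex 8.2 0.1 18.0
      vertex 3.5 0.9 18.0
    endloop
  endfacet
  facet normal 0.4961 -0.8682 0.0000
    outer loop
      vertex 8.2 0.1 0.0
      vertex 12.4 2.5 0.0
      vertex 12.4 2.5 18.0
    endloop
  endfacet
  facet normal 0.4961 -0.8682 0.0000
    outer loop
      vertex 8.2 0.1 0.0
      vertex 12.4 2.5 18.0
      vertex 8.2 0.1 18.0
    endloop
  endfacet
  facet normal 0.9422 -0.3350 0.0000
    outer loop
      vertex 12.4 2.5 0.0
      vertex 14.0 7.0 0.0
      vertex 14.0 7.0 18.0
    endloop
  endfacet
  facet normal 0.9422 -0.3350 0.0000
    outer loop
      vertex 12.4 2.5 0.0
      vertex 14.0 7.0 18.0
      vertex 12.4 2.5 18.0
    endloop
  endfacet
endsolid part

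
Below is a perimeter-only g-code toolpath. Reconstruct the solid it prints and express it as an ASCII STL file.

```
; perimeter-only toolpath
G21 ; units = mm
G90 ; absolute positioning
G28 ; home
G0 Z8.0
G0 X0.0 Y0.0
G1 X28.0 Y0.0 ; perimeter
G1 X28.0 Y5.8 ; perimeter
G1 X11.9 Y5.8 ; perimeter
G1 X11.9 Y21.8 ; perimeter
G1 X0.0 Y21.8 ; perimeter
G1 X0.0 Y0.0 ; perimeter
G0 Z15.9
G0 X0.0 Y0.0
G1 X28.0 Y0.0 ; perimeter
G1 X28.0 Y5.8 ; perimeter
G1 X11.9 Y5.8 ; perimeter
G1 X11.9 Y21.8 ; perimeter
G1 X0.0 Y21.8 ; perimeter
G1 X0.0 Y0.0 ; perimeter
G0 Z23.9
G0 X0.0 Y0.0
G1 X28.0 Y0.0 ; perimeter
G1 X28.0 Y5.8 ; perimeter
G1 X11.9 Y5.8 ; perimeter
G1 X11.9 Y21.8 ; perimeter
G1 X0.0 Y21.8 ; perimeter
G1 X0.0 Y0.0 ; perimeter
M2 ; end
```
solid part
  facet normal 0.0000 0.0000 -1.0000
    outer loop
      vertex 28.0 5.8 0.0
      vertex 28.0 0.0 0.0
      vertex 0.0 0.0 0.0
    endloop
  endfacet
  facet normal 0.0000 0.0000 -1.0000
    outer loop
      vertex 11.9 5.8 0.0
      vertex 28.0 5.8 0.0
      vertex 0.0 0.0 0.0
    endloop
  endfacet
  facet normal 0.0000 0.0000 -1.0000
    outer loop
      vertex 11.9 21.8 0.0
      vertex 11.9 5.8 0.0
      vertex 0.0 0.0 0.0
    endloop
  endfacet
  facet normal 0.0000 0.0000 -1.0000
    outer loop
      vertex 0.0 21.8 0.0
      vertex 11.9 21.8 0.0
      vertex 0.0 0.0 0.0
    endloop
  endfacet
  facet normal 0.0000 0.0000 1.0000
    outer loop
      vertex 0.0 0.0 23.9
      vertex 28.0 0.0 23.9
      vertex 28.0 5.8 23.9
    endloop
  endfacet
  facet normal 0.0000 0.0000 1.0000
    outer loop
      vertex 0.0 0.0 23.9
      vertex 28.0 5.8 23.9
      vertex 11.9 5.8 23.9
    endloop
  endfacet
  facet normal 0.0000 0.0000 1.0000
    outer loop
      vertex 0.0 0.0 23.9
      vertex 11.9 5.8 23.9
      vertex 11.9 21.8 23.9
    endloop
  endfacet
  facet normal 0.0000 0.0000 1.0000
    outer loop
      vertex 0.0 0.0 23.9
      vertex 11.9 21.8 23.9
      vertex 0.0 21.8 23.9
    endloop
  endfacet
  facet normal 0.0000 -1.0000 0.0000
    outer loop
      vertex 0.0 0.0 0.0
      vertex 28.0 0.0 0.0
      vertex 28.0 0.0 23.9
    endloop
  endfacet
  facet normal 0.0000 -1.0000 0.0000
    outer loop
      vertex 0.0 0.0 0.0
      vertex 28.0 0.0 23.9
      vertex 0.0 0.0 23.9
    endloop
  endfacet
  facet normal 1.0000 0.0000 0.0000
    outer loop
      vertex 28.0 0.0 0.0
      vertex 28.0 5.8 0.0
      vertex 28.0 5.8 23.9
    endloop
  endfacet
  facet normal 1.0000 0.0000 0.0000
    outer loop
      vertex 28.0 0.0 0.0
      vertex 28.0 5.8 23.9
      vertex 28.0 0.0 23.9
    endloop
  endfacet
  facet normal 0.0000 1.0000 0.0000
    outer loop
      vertex 28.0 5.8 0.0
      vertex 11.9 5.8 0.0
      vertex 11.9 5.8 23.9
    endloop
  endfacet
  facet normal 0.0000 1.0000 0.0000
    outer loop
      vertex 28.0 5.8 0.0
      vertex 11.9 5.8 23.9
      vertex 28.0 5.8 23.9
    endloop
  endfacet
  facet normal 1.0000 0.0000 0.0000
    outer loop
      vertex 11.9 5.8 0.0
      vertex 11.9 21.8 0.0
      vertex 11.9 21.8 23.9
    endloop
  endfacet
  facet normal 1.0000 0.0000 0.0000
    outer loop
      vertex 11.9 5.8 0.0
      vertex 11.9 21.8 23.9
      vertex 11.9 5.8 23.9
    endloop
  endfacet
  facet normal 0.0000 1.0000 0.0000
    outer loop
      vertex 11.9 21.8 0.0
      vertex 0.0 21.8 0.0
      vertex 0.0 21.8 23.9
    endloop
  endfacet
  facet normal 0.0000 1.0000 0.0000
    outer loop
      vertex 11.9 21.8 0.0
      vertex 0.0 21.8 23.9
      vertex 11.9 21.8 23.9
    endloop
  endfacet
  facet normal -1.0000 0.0000 0.0000
    outer loop
      vertex 0.0 21.8 0.0
      vertex 0.0 0.0 0.0
      vertex 0.0 0.0 23.9
    endloop
  endfacet
  facet normal -1.0000 0.0000 0.0000
    outer loop
      vertex 0.0 21.8 0.0
      vertex 0.0 0.0 23.9
      vertex 0.0 21.8 23.9
    endloop
  endfacet
endsolid part

The G0 Z moves step by Δz≈8.0 mm. Every layer's G1 loop is the same polygon, so the solid is a straight extrusion of it from z=0 to z≈23.9. Closing with flat bottom and top caps and triangulating gives 20 facets — an L-shaped prism: outer 28 × 21.8 mm, arm thicknesses ≈ 5.8 mm (horizontal) and 11.9 mm (vertical), extruded 23.9 mm in z.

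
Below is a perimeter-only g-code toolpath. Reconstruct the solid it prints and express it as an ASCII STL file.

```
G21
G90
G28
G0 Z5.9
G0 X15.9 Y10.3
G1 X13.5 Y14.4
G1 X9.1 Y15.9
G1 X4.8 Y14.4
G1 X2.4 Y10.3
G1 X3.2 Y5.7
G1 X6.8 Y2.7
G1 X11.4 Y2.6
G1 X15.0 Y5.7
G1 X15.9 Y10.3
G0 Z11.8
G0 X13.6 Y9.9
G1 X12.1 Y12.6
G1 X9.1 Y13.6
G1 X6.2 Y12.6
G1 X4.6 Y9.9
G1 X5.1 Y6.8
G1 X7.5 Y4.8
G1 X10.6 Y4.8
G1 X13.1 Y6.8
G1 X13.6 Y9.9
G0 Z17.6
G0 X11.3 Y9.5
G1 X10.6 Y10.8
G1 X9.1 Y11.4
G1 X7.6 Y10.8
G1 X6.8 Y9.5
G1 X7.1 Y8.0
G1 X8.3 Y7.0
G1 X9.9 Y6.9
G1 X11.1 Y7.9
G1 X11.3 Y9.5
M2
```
solid part
  facet normal 0.0000 0.0000 -1.0000
    outer loop
      vertex 9.1 18.2 0.0
      vertex 15.0 16.1 0.0
      vertex 18.1 10.7 0.0
    endloop
  endfacet
  facet normal 0.0000 0.0000 -1.0000
    outer loop
      vertex 3.3 16.1 0.0
      vertex 9.1 18.2 0.0
      vertex 18.1 10.7 0.0
    endloop
  endfacet
  facet normal 0.0000 0.0000 -1.0000
    outer loop
      vertex 0.1 10.7 0.0
      vertex 3.3 16.1 0.0
      vertex 18.1 10.7 0.0
    endloop
  endfacet
  facet normal 0.0000 0.0000 -1.0000
    outer loop
      vertex 1.2 4.6 0.0
      vertex 0.1 10.7 0.0
      vertex 18.1 10.7 0.0
    endloop
  endfacet
  facet normal 0.0000 0.0000 -1.0000
    outer loop
      vertex 6.0 0.6 0.0
      vertex 1.2 4.6 0.0
      vertex 18.1 10.7 0.0
    endloop
  endfacet
  facet normal 0.0000 0.0000 -1.0000
    outer loop
      vertex 12.2 0.5 0.0
      vertex 6.0 0.6 0.0
      vertex 18.1 10.7 0.0
    endloop
  endfacet
  facet normal 0.0000 0.0000 -1.0000
    outer loop
      vertex 17.0 4.5 0.0
      vertex 12.2 0.5 0.0
      vertex 18.1 10.7 0.0
    endloop
  endfacet
  facet normal 0.8144 0.4675 0.3437
    outer loop
      vertex 18.1 10.7 0.0
      vertex 15.0 16.1 0.0
      vertex 9.1 9.1 23.5
    endloop
  endfacet
  facet normal 0.3150 0.8850 0.3427
    outer loop
      vertex 15.0 16.1 0.0
      vertex 9.1 18.2 0.0
      vertex 9.1 9.1 23.5
    endloop
  endfacet
  facet normal -0.3199 0.8835 0.3421
    outer loop
      vertex 9.1 18.2 0.0
      vertex 3.3 16.1 0.0
      vertex 9.1 9.1 23.5
    endloop
  endfacet
  facet normal -0.8084 0.4790 0.3422
    outer loop
      vertex 3.3 16.1 0.0
      vertex 0.1 10.7 0.0
      vertex 9.1 9.1 23.5
    endloop
  endfacet
  facet normal -0.9245 -0.1667 0.3427
    outer loop
      vertex 0.1 10.7 0.0
      vertex 1.2 4.6 0.0
      vertex 9.1 9.1 23.5
    endloop
  endfacet
  facet normal -0.6019 -0.7223 0.3406
    outer loop
      vertex 1.2 4.6 0.0
      vertex 6.0 0.6 0.0
      vertex 9.1 9.1 23.5
    endloop
  endfacet
  facet normal -0.0152 -0.9396 0.3419
    outer loop
      vertex 6.0 0.6 0.0
      vertex 12.2 0.5 0.0
      vertex 9.1 9.1 23.5
    endloop
  endfacet
  facet normal 0.6013 -0.7215 0.3434
    outer loop
      vertex 12.2 0.5 0.0
      vertex 17.0 4.5 0.0
      vertex 9.1 9.1 23.5
    endloop
  endfacet
  facet normal 0.9249 -0.1641 0.3430
    outer loop
      vertex 17.0 4.5 0.0
      vertex 18.1 10.7 0.0
      vertex 9.1 9.1 23.5
    endloop
  endfacet
endsolid part

The G0 Z moves step by Δz≈5.9 mm. The G1 loops shrink linearly with z, so the solid tapers from its base footprint up to z≈23.5. Closing with a flat bottom cap and the tapered top and triangulating gives 16 facets — a regular 9-sided pyramid, base circumscribed radius ≈ 9.1 mm, apex at z ≈ 23.5 mm.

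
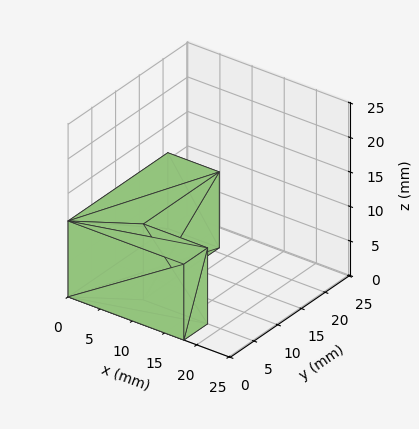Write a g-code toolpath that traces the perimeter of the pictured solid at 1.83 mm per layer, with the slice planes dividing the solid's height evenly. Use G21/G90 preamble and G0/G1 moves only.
Reading the render: the shape is an L-shaped prism: outer 18 × 21 mm, arm thicknesses ≈ 5 mm (horizontal) and 8 mm (vertical), extruded 11 mm in z (dimensions read to the nearest mm from the axis ticks). For the g-code, the solid's height is divided into equal slices at the stated Δz and each level perimeter traced with G1 moves after a G0 lift.

; perimeter-only toolpath
G21 ; units = mm
G90 ; absolute positioning
G28 ; home
; layer 1
G0 Z1.83
G0 X0.00 Y0.00
G1 X18.00 Y0.00
G1 X18.00 Y5.00
G1 X8.00 Y5.00
G1 X8.00 Y21.00
G1 X0.00 Y21.00
G1 X0.00 Y0.00
; layer 2
G0 Z3.67
G0 X0.00 Y0.00
G1 X18.00 Y0.00
G1 X18.00 Y5.00
G1 X8.00 Y5.00
G1 X8.00 Y21.00
G1 X0.00 Y21.00
G1 X0.00 Y0.00
; layer 3
G0 Z5.50
G0 X0.00 Y0.00
G1 X18.00 Y0.00
G1 X18.00 Y5.00
G1 X8.00 Y5.00
G1 X8.00 Y21.00
G1 X0.00 Y21.00
G1 X0.00 Y0.00
; layer 4
G0 Z7.33
G0 X0.00 Y0.00
G1 X18.00 Y0.00
G1 X18.00 Y5.00
G1 X8.00 Y5.00
G1 X8.00 Y21.00
G1 X0.00 Y21.00
G1 X0.00 Y0.00
; layer 5
G0 Z9.17
G0 X0.00 Y0.00
G1 X18.00 Y0.00
G1 X18.00 Y5.00
G1 X8.00 Y5.00
G1 X8.00 Y21.00
G1 X0.00 Y21.00
G1 X0.00 Y0.00
; layer 6
G0 Z11.00
G0 X0.00 Y0.00
G1 X18.00 Y0.00
G1 X18.00 Y5.00
G1 X8.00 Y5.00
G1 X8.00 Y21.00
G1 X0.00 Y21.00
G1 X0.00 Y0.00
M2 ; end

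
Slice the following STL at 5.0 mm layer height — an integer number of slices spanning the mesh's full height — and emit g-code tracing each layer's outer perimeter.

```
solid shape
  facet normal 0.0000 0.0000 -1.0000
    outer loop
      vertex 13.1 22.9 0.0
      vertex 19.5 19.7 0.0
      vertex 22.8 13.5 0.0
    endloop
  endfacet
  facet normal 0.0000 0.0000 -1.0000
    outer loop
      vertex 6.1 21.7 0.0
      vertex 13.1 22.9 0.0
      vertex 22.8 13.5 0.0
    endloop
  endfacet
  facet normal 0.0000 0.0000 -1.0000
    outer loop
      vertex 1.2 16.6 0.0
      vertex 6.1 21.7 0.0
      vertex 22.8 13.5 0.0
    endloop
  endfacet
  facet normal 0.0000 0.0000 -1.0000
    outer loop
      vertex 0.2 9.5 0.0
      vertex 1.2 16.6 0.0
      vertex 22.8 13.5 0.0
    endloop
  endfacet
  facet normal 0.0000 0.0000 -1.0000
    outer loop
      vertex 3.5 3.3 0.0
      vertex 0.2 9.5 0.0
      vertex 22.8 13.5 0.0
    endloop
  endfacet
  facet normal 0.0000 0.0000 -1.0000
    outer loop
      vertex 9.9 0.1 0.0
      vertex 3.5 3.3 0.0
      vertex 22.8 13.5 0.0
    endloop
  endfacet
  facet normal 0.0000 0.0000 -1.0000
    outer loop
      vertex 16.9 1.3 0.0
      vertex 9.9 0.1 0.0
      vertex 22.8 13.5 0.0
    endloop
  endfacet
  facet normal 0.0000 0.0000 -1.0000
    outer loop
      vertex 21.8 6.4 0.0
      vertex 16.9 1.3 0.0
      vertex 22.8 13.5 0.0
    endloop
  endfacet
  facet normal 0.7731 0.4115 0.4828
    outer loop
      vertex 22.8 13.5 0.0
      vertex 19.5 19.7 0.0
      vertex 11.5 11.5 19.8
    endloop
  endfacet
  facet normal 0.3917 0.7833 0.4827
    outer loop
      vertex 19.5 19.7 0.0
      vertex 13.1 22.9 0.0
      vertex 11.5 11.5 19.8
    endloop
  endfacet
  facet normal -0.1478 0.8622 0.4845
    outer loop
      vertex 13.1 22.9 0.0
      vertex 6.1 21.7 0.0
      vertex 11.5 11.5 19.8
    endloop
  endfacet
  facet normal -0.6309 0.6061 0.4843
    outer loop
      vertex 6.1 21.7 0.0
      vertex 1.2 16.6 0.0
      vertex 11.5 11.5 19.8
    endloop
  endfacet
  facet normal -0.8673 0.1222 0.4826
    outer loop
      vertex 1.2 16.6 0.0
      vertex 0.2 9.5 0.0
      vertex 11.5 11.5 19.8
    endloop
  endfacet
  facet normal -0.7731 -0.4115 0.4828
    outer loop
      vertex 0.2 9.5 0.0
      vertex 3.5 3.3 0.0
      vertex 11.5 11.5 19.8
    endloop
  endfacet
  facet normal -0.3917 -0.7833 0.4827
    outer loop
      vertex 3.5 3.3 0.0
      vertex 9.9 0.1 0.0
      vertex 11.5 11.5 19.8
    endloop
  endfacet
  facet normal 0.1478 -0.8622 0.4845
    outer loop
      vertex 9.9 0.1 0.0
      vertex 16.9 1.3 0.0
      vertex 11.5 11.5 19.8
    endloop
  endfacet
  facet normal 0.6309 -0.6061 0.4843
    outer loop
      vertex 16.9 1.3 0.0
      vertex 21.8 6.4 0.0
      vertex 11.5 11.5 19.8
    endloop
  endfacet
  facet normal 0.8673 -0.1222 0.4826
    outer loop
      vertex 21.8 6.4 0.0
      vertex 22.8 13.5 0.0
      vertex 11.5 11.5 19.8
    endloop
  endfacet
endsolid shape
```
; perimeter-only toolpath
G21 ; units = mm
G90 ; absolute positioning
G28 ; home
; layer 1
G0 Z5.0
G0 X20.0 Y13.0
G1 X17.5 Y17.6
G1 X12.7 Y20.0
G1 X7.4 Y19.1
G1 X3.8 Y15.3
G1 X3.0 Y10.0
G1 X5.5 Y5.3
G1 X10.3 Y3.0
G1 X15.5 Y3.9
G1 X19.2 Y7.7
G1 X20.0 Y13.0
; layer 2
G0 Z9.9
G0 X17.1 Y12.5
G1 X15.5 Y15.6
G1 X12.3 Y17.2
G1 X8.8 Y16.6
G1 X6.3 Y14.1
G1 X5.8 Y10.5
G1 X7.5 Y7.4
G1 X10.7 Y5.8
G1 X14.2 Y6.4
G1 X16.6 Y8.9
G1 X17.1 Y12.5
; layer 3
G0 Z14.9
G0 X14.3 Y12.0
G1 X13.5 Y13.6
G1 X11.9 Y14.3
G1 X10.2 Y14.1
G1 X8.9 Y12.8
G1 X8.7 Y11.0
G1 X9.5 Y9.4
G1 X11.1 Y8.7
G1 X12.8 Y8.9
G1 X14.1 Y10.2
G1 X14.3 Y12.0
M2 ; end

The solid is a regular 10-sided pyramid, base circumscribed radius ≈ 11.5 mm, apex at z ≈ 19.8 mm. Slicing at Δz = 5.0 mm — 4 equal slices spanning the solid's height, so layer i sits at z = i·h/4 — gives 3 non-empty perimeters. Each is a 10-segment closed polygon; G0 lifts to the layer z and rapids to the start vertex, then G1 traces the edges. The cross-section shrinks linearly with z (the slice at the apex is degenerate and omitted).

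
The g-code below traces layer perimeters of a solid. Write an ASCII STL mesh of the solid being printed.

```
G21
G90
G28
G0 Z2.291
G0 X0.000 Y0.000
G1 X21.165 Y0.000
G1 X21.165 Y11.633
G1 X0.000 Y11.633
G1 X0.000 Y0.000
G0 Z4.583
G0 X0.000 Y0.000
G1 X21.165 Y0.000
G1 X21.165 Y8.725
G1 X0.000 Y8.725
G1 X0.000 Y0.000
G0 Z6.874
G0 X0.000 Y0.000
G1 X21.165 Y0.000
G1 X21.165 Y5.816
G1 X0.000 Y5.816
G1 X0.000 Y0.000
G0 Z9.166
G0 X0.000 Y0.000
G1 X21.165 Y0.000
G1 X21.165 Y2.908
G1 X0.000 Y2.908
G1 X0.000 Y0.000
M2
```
solid part
  facet normal 0.0000 0.0000 -1.0000
    outer loop
      vertex 21.165 14.541 0.000
      vertex 21.165 0.000 0.000
      vertex 0.000 0.000 0.000
    endloop
  endfacet
  facet normal 0.0000 0.0000 -1.0000
    outer loop
      vertex 0.000 14.541 0.000
      vertex 21.165 14.541 0.000
      vertex 0.000 0.000 0.000
    endloop
  endfacet
  facet normal 0.0000 -1.0000 0.0000
    outer loop
      vertex 0.000 0.000 0.000
      vertex 21.165 0.000 0.000
      vertex 21.165 0.000 11.457
    endloop
  endfacet
  facet normal 0.0000 -1.0000 0.0000
    outer loop
      vertex 0.000 0.000 0.000
      vertex 21.165 0.000 11.457
      vertex 0.000 0.000 11.457
    endloop
  endfacet
  facet normal 0.0000 0.6189 0.7855
    outer loop
      vertex 0.000 0.000 11.457
      vertex 21.165 0.000 11.457
      vertex 21.165 14.541 0.000
    endloop
  endfacet
  facet normal 0.0000 0.6189 0.7855
    outer loop
      vertex 0.000 0.000 11.457
      vertex 21.165 14.541 0.000
      vertex 0.000 14.541 0.000
    endloop
  endfacet
  facet normal -1.0000 0.0000 0.0000
    outer loop
      vertex 0.000 0.000 11.457
      vertex 0.000 14.541 0.000
      vertex 0.000 0.000 0.000
    endloop
  endfacet
  facet normal 1.0000 0.0000 0.0000
    outer loop
      vertex 21.165 0.000 0.000
      vertex 21.165 14.541 0.000
      vertex 21.165 0.000 11.457
    endloop
  endfacet
endsolid part

The G0 Z moves step by Δz≈2.291 mm. The G1 loops shrink linearly with z, so the solid tapers from its base footprint up to z≈11.5. Closing with a flat bottom cap and the tapered top and triangulating gives 8 facets — a wedge (ramp): 21.2 × 14.5 mm base, rising to 11.5 mm along the y=0 edge and sloping linearly to z=0 at y=14.5.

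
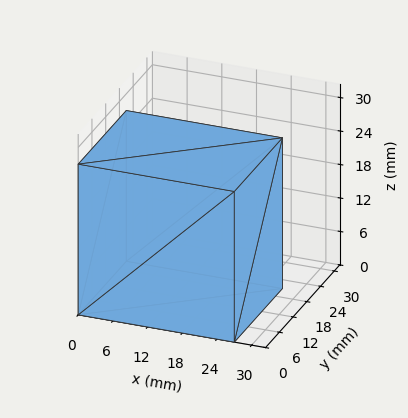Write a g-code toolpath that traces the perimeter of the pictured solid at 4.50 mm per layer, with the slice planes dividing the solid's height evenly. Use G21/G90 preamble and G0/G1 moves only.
Reading the render: the shape is a rectangular box, roughly 27 × 21 mm footprint and 27 mm tall (dimensions read to the nearest mm from the axis ticks). For the g-code, the solid's height is divided into equal slices at the stated Δz and each level perimeter traced with G1 moves after a G0 lift.

; perimeter-only toolpath
G21 ; units = mm
G90 ; absolute positioning
G28 ; home
; layer 1
G0 Z4.50
G0 X0.00 Y0.00
G1 X27.00 Y0.00
G1 X27.00 Y21.00
G1 X0.00 Y21.00
G1 X0.00 Y0.00
; layer 2
G0 Z9.00
G0 X0.00 Y0.00
G1 X27.00 Y0.00
G1 X27.00 Y21.00
G1 X0.00 Y21.00
G1 X0.00 Y0.00
; layer 3
G0 Z13.50
G0 X0.00 Y0.00
G1 X27.00 Y0.00
G1 X27.00 Y21.00
G1 X0.00 Y21.00
G1 X0.00 Y0.00
; layer 4
G0 Z18.00
G0 X0.00 Y0.00
G1 X27.00 Y0.00
G1 X27.00 Y21.00
G1 X0.00 Y21.00
G1 X0.00 Y0.00
; layer 5
G0 Z22.50
G0 X0.00 Y0.00
G1 X27.00 Y0.00
G1 X27.00 Y21.00
G1 X0.00 Y21.00
G1 X0.00 Y0.00
; layer 6
G0 Z27.00
G0 X0.00 Y0.00
G1 X27.00 Y0.00
G1 X27.00 Y21.00
G1 X0.00 Y21.00
G1 X0.00 Y0.00
M2 ; end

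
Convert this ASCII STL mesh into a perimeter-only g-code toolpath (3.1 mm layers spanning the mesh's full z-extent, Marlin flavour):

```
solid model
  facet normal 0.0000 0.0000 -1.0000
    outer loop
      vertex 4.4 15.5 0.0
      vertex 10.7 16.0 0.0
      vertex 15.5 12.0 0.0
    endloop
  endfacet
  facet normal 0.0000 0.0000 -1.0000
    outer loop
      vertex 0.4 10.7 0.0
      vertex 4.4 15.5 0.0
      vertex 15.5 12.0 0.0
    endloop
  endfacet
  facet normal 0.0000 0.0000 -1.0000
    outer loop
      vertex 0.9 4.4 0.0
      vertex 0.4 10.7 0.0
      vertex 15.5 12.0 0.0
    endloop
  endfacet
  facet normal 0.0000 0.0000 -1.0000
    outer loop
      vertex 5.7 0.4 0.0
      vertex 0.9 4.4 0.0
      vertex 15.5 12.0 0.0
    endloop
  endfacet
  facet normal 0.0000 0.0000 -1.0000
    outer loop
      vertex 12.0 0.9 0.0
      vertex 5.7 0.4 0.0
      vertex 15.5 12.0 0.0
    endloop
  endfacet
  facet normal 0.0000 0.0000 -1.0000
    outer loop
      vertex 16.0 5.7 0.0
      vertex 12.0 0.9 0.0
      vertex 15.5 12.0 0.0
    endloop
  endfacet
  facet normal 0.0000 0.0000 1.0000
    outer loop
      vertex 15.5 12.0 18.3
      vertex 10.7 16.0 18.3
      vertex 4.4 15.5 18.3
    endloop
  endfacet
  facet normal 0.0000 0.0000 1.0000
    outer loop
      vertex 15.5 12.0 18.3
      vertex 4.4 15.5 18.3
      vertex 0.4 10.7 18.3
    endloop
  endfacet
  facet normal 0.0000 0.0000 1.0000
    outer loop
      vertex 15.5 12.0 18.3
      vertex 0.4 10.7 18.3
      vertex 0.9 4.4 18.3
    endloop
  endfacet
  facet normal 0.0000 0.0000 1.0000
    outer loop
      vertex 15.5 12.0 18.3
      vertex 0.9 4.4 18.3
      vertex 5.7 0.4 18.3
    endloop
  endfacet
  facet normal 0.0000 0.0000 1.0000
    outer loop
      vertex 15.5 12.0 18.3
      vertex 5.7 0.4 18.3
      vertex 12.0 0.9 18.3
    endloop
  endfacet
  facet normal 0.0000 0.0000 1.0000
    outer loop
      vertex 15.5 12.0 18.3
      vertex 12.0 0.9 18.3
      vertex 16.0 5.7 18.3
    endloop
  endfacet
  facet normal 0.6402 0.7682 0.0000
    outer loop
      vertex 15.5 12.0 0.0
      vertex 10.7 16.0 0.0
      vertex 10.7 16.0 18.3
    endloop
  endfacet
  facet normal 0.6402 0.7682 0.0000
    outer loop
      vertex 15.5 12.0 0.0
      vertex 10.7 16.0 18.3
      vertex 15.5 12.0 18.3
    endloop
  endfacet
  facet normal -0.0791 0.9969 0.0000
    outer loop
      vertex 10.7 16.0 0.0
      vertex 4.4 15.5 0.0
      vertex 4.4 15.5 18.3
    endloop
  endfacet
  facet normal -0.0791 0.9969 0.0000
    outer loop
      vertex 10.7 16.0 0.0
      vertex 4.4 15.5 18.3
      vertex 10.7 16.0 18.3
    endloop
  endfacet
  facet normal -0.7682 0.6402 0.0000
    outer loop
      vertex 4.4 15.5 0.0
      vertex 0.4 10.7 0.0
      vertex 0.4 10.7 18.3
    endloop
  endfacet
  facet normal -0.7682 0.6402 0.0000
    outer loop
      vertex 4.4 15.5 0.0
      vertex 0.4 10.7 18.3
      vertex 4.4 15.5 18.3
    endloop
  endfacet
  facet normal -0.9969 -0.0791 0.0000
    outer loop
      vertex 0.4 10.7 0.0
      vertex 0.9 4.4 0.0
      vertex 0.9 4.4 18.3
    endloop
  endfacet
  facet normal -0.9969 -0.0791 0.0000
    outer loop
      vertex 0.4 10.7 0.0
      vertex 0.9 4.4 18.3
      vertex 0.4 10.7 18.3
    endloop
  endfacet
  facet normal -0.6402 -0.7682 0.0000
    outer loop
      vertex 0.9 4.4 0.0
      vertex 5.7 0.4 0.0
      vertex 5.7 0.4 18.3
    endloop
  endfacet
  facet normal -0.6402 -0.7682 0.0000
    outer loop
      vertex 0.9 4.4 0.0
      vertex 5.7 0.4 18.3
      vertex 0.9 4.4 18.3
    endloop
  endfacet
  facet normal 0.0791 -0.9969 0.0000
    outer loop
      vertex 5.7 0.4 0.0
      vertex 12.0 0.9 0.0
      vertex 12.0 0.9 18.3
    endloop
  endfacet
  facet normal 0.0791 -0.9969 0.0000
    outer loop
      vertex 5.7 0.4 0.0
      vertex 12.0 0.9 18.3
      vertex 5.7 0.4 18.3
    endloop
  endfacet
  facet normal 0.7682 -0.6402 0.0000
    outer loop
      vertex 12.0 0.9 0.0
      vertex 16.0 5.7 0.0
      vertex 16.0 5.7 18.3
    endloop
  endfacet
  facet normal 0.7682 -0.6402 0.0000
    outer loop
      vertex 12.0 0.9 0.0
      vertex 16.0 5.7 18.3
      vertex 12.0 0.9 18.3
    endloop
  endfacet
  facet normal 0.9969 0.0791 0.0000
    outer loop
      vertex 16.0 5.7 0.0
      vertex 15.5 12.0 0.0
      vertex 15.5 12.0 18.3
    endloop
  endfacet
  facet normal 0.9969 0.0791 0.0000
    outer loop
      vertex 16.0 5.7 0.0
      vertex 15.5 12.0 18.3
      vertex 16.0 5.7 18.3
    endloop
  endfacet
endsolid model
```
; perimeter-only toolpath
G21 ; units = mm
G90 ; absolute positioning
G28 ; home
; layer 1
G0 Z3.1
G0 X15.5 Y12.0
G1 X10.7 Y16.0
G1 X4.4 Y15.5
G1 X0.4 Y10.7
G1 X0.9 Y4.4
G1 X5.7 Y0.4
G1 X12.0 Y0.9
G1 X16.0 Y5.7
G1 X15.5 Y12.0
; layer 2
G0 Z6.1
G0 X15.5 Y12.0
G1 X10.7 Y16.0
G1 X4.4 Y15.5
G1 X0.4 Y10.7
G1 X0.9 Y4.4
G1 X5.7 Y0.4
G1 X12.0 Y0.9
G1 X16.0 Y5.7
G1 X15.5 Y12.0
; layer 3
G0 Z9.2
G0 X15.5 Y12.0
G1 X10.7 Y16.0
G1 X4.4 Y15.5
G1 X0.4 Y10.7
G1 X0.9 Y4.4
G1 X5.7 Y0.4
G1 X12.0 Y0.9
G1 X16.0 Y5.7
G1 X15.5 Y12.0
; layer 4
G0 Z12.2
G0 X15.5 Y12.0
G1 X10.7 Y16.0
G1 X4.4 Y15.5
G1 X0.4 Y10.7
G1 X0.9 Y4.4
G1 X5.7 Y0.4
G1 X12.0 Y0.9
G1 X16.0 Y5.7
G1 X15.5 Y12.0
; layer 5
G0 Z15.3
G0 X15.5 Y12.0
G1 X10.7 Y16.0
G1 X4.4 Y15.5
G1 X0.4 Y10.7
G1 X0.9 Y4.4
G1 X5.7 Y0.4
G1 X12.0 Y0.9
G1 X16.0 Y5.7
G1 X15.5 Y12.0
; layer 6
G0 Z18.3
G0 X15.5 Y12.0
G1 X10.7 Y16.0
G1 X4.4 Y15.5
G1 X0.4 Y10.7
G1 X0.9 Y4.4
G1 X5.7 Y0.4
G1 X12.0 Y0.9
G1 X16.0 Y5.7
G1 X15.5 Y12.0
M2 ; end

The solid is a regular 8-sided prism (a cylinder approximated with 8 flat sides), circumscribed radius ≈ 8.2 mm, height ≈ 18.3 mm. Slicing at Δz = 3.1 mm — 6 equal slices spanning the solid's height, so layer i sits at z = i·h/6 — gives 6 non-empty perimeters. Each is a 8-segment closed polygon; G0 lifts to the layer z and rapids to the start vertex, then G1 traces the edges.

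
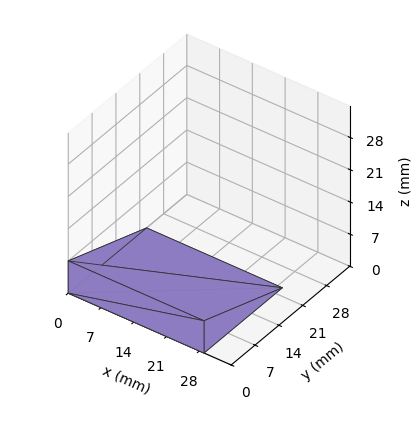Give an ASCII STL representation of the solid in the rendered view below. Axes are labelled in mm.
Reading the render: the shape is a wedge (ramp): 29 × 23 mm base, rising to 7 mm along the y=0 edge and sloping linearly to z=0 at y=23 (dimensions read to the nearest mm from the axis ticks). For the STL, each face is triangulated and given an outward normal.

solid part
  facet normal 0.0000 0.0000 -1.0000
    outer loop
      vertex 29.000 23.000 0.000
      vertex 29.000 0.000 0.000
      vertex 0.000 0.000 0.000
    endloop
  endfacet
  facet normal 0.0000 0.0000 -1.0000
    outer loop
      vertex 0.000 23.000 0.000
      vertex 29.000 23.000 0.000
      vertex 0.000 0.000 0.000
    endloop
  endfacet
  facet normal 0.0000 -1.0000 0.0000
    outer loop
      vertex 0.000 0.000 0.000
      vertex 29.000 0.000 0.000
      vertex 29.000 0.000 7.000
    endloop
  endfacet
  facet normal 0.0000 -1.0000 0.0000
    outer loop
      vertex 0.000 0.000 0.000
      vertex 29.000 0.000 7.000
      vertex 0.000 0.000 7.000
    endloop
  endfacet
  facet normal 0.0000 0.2912 0.9567
    outer loop
      vertex 0.000 0.000 7.000
      vertex 29.000 0.000 7.000
      vertex 29.000 23.000 0.000
    endloop
  endfacet
  facet normal 0.0000 0.2912 0.9567
    outer loop
      vertex 0.000 0.000 7.000
      vertex 29.000 23.000 0.000
      vertex 0.000 23.000 0.000
    endloop
  endfacet
  facet normal -1.0000 0.0000 0.0000
    outer loop
      vertex 0.000 0.000 7.000
      vertex 0.000 23.000 0.000
      vertex 0.000 0.000 0.000
    endloop
  endfacet
  facet normal 1.0000 0.0000 0.0000
    outer loop
      vertex 29.000 0.000 0.000
      vertex 29.000 23.000 0.000
      vertex 29.000 0.000 7.000
    endloop
  endfacet
endsolid part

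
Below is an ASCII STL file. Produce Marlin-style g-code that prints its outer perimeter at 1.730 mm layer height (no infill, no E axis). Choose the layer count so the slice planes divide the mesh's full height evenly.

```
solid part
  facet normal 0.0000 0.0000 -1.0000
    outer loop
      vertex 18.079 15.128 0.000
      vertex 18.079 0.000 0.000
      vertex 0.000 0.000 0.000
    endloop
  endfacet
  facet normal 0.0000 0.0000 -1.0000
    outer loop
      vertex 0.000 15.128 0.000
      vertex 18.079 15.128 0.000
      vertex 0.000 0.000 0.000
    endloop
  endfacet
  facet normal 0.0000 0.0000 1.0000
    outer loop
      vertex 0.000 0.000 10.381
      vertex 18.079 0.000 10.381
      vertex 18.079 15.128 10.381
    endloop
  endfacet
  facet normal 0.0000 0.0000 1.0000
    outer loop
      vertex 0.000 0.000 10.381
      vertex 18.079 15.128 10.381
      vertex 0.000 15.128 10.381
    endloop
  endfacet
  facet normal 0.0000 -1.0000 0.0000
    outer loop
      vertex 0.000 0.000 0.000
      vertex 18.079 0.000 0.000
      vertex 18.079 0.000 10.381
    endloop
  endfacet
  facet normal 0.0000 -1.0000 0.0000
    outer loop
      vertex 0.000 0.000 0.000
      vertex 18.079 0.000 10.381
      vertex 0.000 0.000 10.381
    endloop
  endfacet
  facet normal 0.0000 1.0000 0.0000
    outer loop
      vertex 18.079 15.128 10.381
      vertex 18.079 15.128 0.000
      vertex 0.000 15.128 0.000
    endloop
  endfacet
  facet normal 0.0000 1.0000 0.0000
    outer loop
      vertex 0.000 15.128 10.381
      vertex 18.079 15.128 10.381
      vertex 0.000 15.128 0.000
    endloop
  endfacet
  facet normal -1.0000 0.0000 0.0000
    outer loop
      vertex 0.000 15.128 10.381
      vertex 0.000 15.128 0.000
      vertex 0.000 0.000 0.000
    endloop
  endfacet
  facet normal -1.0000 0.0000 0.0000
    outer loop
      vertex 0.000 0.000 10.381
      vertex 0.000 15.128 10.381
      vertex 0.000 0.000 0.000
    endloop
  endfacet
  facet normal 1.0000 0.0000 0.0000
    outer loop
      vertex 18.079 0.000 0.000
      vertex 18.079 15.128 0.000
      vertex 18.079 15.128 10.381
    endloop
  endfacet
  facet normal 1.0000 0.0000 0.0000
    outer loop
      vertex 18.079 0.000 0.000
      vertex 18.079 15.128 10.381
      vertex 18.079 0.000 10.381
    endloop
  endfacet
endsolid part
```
; perimeter-only toolpath
G21 ; units = mm
G90 ; absolute positioning
G28 ; home
; layer 1
G0 Z1.730
G0 X0.000 Y0.000
G1 X18.079 Y0.000
G1 X18.079 Y15.128
G1 X0.000 Y15.128
G1 X0.000 Y0.000
; layer 2
G0 Z3.460
G0 X0.000 Y0.000
G1 X18.079 Y0.000
G1 X18.079 Y15.128
G1 X0.000 Y15.128
G1 X0.000 Y0.000
; layer 3
G0 Z5.191
G0 X0.000 Y0.000
G1 X18.079 Y0.000
G1 X18.079 Y15.128
G1 X0.000 Y15.128
G1 X0.000 Y0.000
; layer 4
G0 Z6.921
G0 X0.000 Y0.000
G1 X18.079 Y0.000
G1 X18.079 Y15.128
G1 X0.000 Y15.128
G1 X0.000 Y0.000
; layer 5
G0 Z8.651
G0 X0.000 Y0.000
G1 X18.079 Y0.000
G1 X18.079 Y15.128
G1 X0.000 Y15.128
G1 X0.000 Y0.000
; layer 6
G0 Z10.381
G0 X0.000 Y0.000
G1 X18.079 Y0.000
G1 X18.079 Y15.128
G1 X0.000 Y15.128
G1 X0.000 Y0.000
M2 ; end

The solid is a rectangular box, roughly 18.1 × 15.1 mm footprint and 10.4 mm tall. Slicing at Δz = 1.730 mm — 6 equal slices spanning the solid's height, so layer i sits at z = i·h/6 — gives 6 non-empty perimeters. Each is a 4-segment closed polygon; G0 lifts to the layer z and rapids to the start vertex, then G1 traces the edges.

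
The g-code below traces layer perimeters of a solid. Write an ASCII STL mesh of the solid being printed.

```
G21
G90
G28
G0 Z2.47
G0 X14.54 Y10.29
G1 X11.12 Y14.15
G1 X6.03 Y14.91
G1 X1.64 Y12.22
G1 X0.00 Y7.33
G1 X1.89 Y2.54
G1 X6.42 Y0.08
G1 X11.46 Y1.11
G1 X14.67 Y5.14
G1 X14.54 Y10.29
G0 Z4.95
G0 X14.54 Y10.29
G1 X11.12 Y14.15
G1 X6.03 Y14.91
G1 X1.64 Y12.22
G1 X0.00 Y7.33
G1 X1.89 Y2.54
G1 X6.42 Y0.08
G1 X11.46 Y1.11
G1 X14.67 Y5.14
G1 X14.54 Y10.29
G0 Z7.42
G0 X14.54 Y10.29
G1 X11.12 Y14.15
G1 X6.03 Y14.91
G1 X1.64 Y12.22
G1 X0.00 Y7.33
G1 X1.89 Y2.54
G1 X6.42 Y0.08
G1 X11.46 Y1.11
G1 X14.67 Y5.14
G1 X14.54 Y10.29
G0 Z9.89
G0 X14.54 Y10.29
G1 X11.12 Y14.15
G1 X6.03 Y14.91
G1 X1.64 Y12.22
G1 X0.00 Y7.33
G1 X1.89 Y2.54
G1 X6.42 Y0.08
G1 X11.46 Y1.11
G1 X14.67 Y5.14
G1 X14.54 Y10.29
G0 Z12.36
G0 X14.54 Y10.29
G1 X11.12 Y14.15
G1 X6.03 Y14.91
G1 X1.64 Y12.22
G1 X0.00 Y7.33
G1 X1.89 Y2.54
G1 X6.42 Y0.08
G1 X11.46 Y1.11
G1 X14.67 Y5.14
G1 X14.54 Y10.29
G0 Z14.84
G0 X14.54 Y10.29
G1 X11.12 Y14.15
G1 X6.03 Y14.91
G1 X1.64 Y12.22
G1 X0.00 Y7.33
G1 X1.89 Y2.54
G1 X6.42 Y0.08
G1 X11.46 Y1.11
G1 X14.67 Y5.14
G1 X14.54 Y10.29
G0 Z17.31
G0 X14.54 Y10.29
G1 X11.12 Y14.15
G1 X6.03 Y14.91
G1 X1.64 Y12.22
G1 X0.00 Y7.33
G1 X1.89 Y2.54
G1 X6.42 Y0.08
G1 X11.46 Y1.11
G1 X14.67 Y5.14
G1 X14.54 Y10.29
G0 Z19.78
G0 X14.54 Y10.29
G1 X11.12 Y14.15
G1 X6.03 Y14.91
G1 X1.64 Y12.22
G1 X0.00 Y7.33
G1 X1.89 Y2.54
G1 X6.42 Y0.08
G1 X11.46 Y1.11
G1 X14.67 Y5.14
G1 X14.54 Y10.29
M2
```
solid part
  facet normal 0.0000 0.0000 -1.0000
    outer loop
      vertex 6.03 14.91 0.00
      vertex 11.12 14.15 0.00
      vertex 14.54 10.29 0.00
    endloop
  endfacet
  facet normal 0.0000 0.0000 -1.0000
    outer loop
      vertex 1.64 12.22 0.00
      vertex 6.03 14.91 0.00
      vertex 14.54 10.29 0.00
    endloop
  endfacet
  facet normal 0.0000 0.0000 -1.0000
    outer loop
      vertex 0.00 7.33 0.00
      vertex 1.64 12.22 0.00
      vertex 14.54 10.29 0.00
    endloop
  endfacet
  facet normal 0.0000 0.0000 -1.0000
    outer loop
      vertex 1.89 2.54 0.00
      vertex 0.00 7.33 0.00
      vertex 14.54 10.29 0.00
    endloop
  endfacet
  facet normal 0.0000 0.0000 -1.0000
    outer loop
      vertex 6.42 0.08 0.00
      vertex 1.89 2.54 0.00
      vertex 14.54 10.29 0.00
    endloop
  endfacet
  facet normal 0.0000 0.0000 -1.0000
    outer loop
      vertex 11.46 1.11 0.00
      vertex 6.42 0.08 0.00
      vertex 14.54 10.29 0.00
    endloop
  endfacet
  facet normal 0.0000 0.0000 -1.0000
    outer loop
      vertex 14.67 5.14 0.00
      vertex 11.46 1.11 0.00
      vertex 14.54 10.29 0.00
    endloop
  endfacet
  facet normal 0.0000 0.0000 1.0000
    outer loop
      vertex 14.54 10.29 19.78
      vertex 11.12 14.15 19.78
      vertex 6.03 14.91 19.78
    endloop
  endfacet
  facet normal 0.0000 0.0000 1.0000
    outer loop
      vertex 14.54 10.29 19.78
      vertex 6.03 14.91 19.78
      vertex 1.64 12.22 19.78
    endloop
  endfacet
  facet normal 0.0000 0.0000 1.0000
    outer loop
      vertex 14.54 10.29 19.78
      vertex 1.64 12.22 19.78
      vertex 0.00 7.33 19.78
    endloop
  endfacet
  facet normal 0.0000 0.0000 1.0000
    outer loop
      vertex 14.54 10.29 19.78
      vertex 0.00 7.33 19.78
      vertex 1.89 2.54 19.78
    endloop
  endfacet
  facet normal 0.0000 0.0000 1.0000
    outer loop
      vertex 14.54 10.29 19.78
      vertex 1.89 2.54 19.78
      vertex 6.42 0.08 19.78
    endloop
  endfacet
  facet normal 0.0000 0.0000 1.0000
    outer loop
      vertex 14.54 10.29 19.78
      vertex 6.42 0.08 19.78
      vertex 11.46 1.11 19.78
    endloop
  endfacet
  facet normal 0.0000 0.0000 1.0000
    outer loop
      vertex 14.54 10.29 19.78
      vertex 11.46 1.11 19.78
      vertex 14.67 5.14 19.78
    endloop
  endfacet
  facet normal 0.7485 0.6632 0.0000
    outer loop
      vertex 14.54 10.29 0.00
      vertex 11.12 14.15 0.00
      vertex 11.12 14.15 19.78
    endloop
  endfacet
  facet normal 0.7485 0.6632 0.0000
    outer loop
      vertex 14.54 10.29 0.00
      vertex 11.12 14.15 19.78
      vertex 14.54 10.29 19.78
    endloop
  endfacet
  facet normal 0.1477 0.9890 0.0000
    outer loop
      vertex 11.12 14.15 0.00
      vertex 6.03 14.91 0.00
      vertex 6.03 14.91 19.78
    endloop
  endfacet
  facet normal 0.1477 0.9890 0.0000
    outer loop
      vertex 11.12 14.15 0.00
      vertex 6.03 14.91 19.78
      vertex 11.12 14.15 19.78
    endloop
  endfacet
  facet normal -0.5225 0.8527 0.0000
    outer loop
      vertex 6.03 14.91 0.00
      vertex 1.64 12.22 0.00
      vertex 1.64 12.22 19.78
    endloop
  endfacet
  facet normal -0.5225 0.8527 0.0000
    outer loop
      vertex 6.03 14.91 0.00
      vertex 1.64 12.22 19.78
      vertex 6.03 14.91 19.78
    endloop
  endfacet
  facet normal -0.9481 0.3180 0.0000
    outer loop
      vertex 1.64 12.22 0.00
      vertex 0.00 7.33 0.00
      vertex 0.00 7.33 19.78
    endloop
  endfacet
  facet normal -0.9481 0.3180 0.0000
    outer loop
      vertex 1.64 12.22 0.00
      vertex 0.00 7.33 19.78
      vertex 1.64 12.22 19.78
    endloop
  endfacet
  facet normal -0.9302 -0.3670 0.0000
    outer loop
      vertex 0.00 7.33 0.00
      vertex 1.89 2.54 0.00
      vertex 1.89 2.54 19.78
    endloop
  endfacet
  facet normal -0.9302 -0.3670 0.0000
    outer loop
      vertex 0.00 7.33 0.00
      vertex 1.89 2.54 19.78
      vertex 0.00 7.33 19.78
    endloop
  endfacet
  facet normal -0.4772 -0.8788 0.0000
    outer loop
      vertex 1.89 2.54 0.00
      vertex 6.42 0.08 0.00
      vertex 6.42 0.08 19.78
    endloop
  endfacet
  facet normal -0.4772 -0.8788 0.0000
    outer loop
      vertex 1.89 2.54 0.00
      vertex 6.42 0.08 19.78
      vertex 1.89 2.54 19.78
    endloop
  endfacet
  facet normal 0.2002 -0.9797 0.0000
    outer loop
      vertex 6.42 0.08 0.00
      vertex 11.46 1.11 0.00
      vertex 11.46 1.11 19.78
    endloop
  endfacet
  facet normal 0.2002 -0.9797 0.0000
    outer loop
      vertex 6.42 0.08 0.00
      vertex 11.46 1.11 19.78
      vertex 6.42 0.08 19.78
    endloop
  endfacet
  facet normal 0.7822 -0.6230 0.0000
    outer loop
      vertex 11.46 1.11 0.00
      vertex 14.67 5.14 0.00
      vertex 14.67 5.14 19.78
    endloop
  endfacet
  facet normal 0.7822 -0.6230 0.0000
    outer loop
      vertex 11.46 1.11 0.00
      vertex 14.67 5.14 19.78
      vertex 11.46 1.11 19.78
    endloop
  endfacet
  facet normal 0.9997 0.0252 0.0000
    outer loop
      vertex 14.67 5.14 0.00
      vertex 14.54 10.29 0.00
      vertex 14.54 10.29 19.78
    endloop
  endfacet
  facet normal 0.9997 0.0252 0.0000
    outer loop
      vertex 14.67 5.14 0.00
      vertex 14.54 10.29 19.78
      vertex 14.67 5.14 19.78
    endloop
  endfacet
endsolid part

The G0 Z moves step by Δz≈2.47 mm. Every layer's G1 loop is the same polygon, so the solid is a straight extrusion of it from z=0 to z≈19.8. Closing with flat bottom and top caps and triangulating gives 32 facets — a regular 9-sided prism (a cylinder approximated with 9 flat sides), circumscribed radius ≈ 7.53 mm, height ≈ 19.8 mm.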